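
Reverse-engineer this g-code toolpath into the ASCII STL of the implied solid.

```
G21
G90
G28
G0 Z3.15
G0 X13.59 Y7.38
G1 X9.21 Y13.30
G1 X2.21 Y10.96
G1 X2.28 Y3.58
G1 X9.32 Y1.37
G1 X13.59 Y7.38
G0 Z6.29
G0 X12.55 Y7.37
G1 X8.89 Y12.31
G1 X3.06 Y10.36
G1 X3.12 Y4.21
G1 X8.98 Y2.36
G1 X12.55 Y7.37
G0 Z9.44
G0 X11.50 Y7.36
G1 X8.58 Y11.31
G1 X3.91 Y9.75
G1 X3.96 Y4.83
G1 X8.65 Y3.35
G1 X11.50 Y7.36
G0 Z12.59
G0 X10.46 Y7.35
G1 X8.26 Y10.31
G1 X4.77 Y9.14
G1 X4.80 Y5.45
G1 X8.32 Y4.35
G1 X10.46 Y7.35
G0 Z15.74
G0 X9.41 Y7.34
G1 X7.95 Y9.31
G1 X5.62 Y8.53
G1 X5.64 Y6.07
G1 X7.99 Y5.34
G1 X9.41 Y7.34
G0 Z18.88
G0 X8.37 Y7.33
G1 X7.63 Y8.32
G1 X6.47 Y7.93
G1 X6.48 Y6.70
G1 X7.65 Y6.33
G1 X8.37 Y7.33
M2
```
solid part
  facet normal 0.0000 0.0000 -1.0000
    outer loop
      vertex 1.36 11.57 0.00
      vertex 9.52 14.30 0.00
      vertex 14.64 7.39 0.00
    endloop
  endfacet
  facet normal 0.0000 0.0000 -1.0000
    outer loop
      vertex 1.44 2.96 0.00
      vertex 1.36 11.57 0.00
      vertex 14.64 7.39 0.00
    endloop
  endfacet
  facet normal 0.0000 0.0000 -1.0000
    outer loop
      vertex 9.65 0.38 0.00
      vertex 1.44 2.96 0.00
      vertex 14.64 7.39 0.00
    endloop
  endfacet
  facet normal 0.7759 0.5749 0.2596
    outer loop
      vertex 14.64 7.39 0.00
      vertex 9.52 14.30 0.00
      vertex 7.32 7.32 22.03
    endloop
  endfacet
  facet normal -0.3064 0.9158 0.2596
    outer loop
      vertex 9.52 14.30 0.00
      vertex 1.36 11.57 0.00
      vertex 7.32 7.32 22.03
    endloop
  endfacet
  facet normal -0.9657 -0.0090 0.2595
    outer loop
      vertex 1.36 11.57 0.00
      vertex 1.44 2.96 0.00
      vertex 7.32 7.32 22.03
    endloop
  endfacet
  facet normal -0.2895 -0.9213 0.2596
    outer loop
      vertex 1.44 2.96 0.00
      vertex 9.65 0.38 0.00
      vertex 7.32 7.32 22.03
    endloop
  endfacet
  facet normal 0.7867 -0.5600 0.2596
    outer loop
      vertex 9.65 0.38 0.00
      vertex 14.64 7.39 0.00
      vertex 7.32 7.32 22.03
    endloop
  endfacet
endsolid part

The G0 Z moves step by Δz≈3.15 mm. The G1 loops shrink linearly with z, so the solid tapers from its base footprint up to z≈22. Closing with a flat bottom cap and the tapered top and triangulating gives 8 facets — a regular 5-sided pyramid, base circumscribed radius ≈ 7.32 mm, apex at z ≈ 22 mm.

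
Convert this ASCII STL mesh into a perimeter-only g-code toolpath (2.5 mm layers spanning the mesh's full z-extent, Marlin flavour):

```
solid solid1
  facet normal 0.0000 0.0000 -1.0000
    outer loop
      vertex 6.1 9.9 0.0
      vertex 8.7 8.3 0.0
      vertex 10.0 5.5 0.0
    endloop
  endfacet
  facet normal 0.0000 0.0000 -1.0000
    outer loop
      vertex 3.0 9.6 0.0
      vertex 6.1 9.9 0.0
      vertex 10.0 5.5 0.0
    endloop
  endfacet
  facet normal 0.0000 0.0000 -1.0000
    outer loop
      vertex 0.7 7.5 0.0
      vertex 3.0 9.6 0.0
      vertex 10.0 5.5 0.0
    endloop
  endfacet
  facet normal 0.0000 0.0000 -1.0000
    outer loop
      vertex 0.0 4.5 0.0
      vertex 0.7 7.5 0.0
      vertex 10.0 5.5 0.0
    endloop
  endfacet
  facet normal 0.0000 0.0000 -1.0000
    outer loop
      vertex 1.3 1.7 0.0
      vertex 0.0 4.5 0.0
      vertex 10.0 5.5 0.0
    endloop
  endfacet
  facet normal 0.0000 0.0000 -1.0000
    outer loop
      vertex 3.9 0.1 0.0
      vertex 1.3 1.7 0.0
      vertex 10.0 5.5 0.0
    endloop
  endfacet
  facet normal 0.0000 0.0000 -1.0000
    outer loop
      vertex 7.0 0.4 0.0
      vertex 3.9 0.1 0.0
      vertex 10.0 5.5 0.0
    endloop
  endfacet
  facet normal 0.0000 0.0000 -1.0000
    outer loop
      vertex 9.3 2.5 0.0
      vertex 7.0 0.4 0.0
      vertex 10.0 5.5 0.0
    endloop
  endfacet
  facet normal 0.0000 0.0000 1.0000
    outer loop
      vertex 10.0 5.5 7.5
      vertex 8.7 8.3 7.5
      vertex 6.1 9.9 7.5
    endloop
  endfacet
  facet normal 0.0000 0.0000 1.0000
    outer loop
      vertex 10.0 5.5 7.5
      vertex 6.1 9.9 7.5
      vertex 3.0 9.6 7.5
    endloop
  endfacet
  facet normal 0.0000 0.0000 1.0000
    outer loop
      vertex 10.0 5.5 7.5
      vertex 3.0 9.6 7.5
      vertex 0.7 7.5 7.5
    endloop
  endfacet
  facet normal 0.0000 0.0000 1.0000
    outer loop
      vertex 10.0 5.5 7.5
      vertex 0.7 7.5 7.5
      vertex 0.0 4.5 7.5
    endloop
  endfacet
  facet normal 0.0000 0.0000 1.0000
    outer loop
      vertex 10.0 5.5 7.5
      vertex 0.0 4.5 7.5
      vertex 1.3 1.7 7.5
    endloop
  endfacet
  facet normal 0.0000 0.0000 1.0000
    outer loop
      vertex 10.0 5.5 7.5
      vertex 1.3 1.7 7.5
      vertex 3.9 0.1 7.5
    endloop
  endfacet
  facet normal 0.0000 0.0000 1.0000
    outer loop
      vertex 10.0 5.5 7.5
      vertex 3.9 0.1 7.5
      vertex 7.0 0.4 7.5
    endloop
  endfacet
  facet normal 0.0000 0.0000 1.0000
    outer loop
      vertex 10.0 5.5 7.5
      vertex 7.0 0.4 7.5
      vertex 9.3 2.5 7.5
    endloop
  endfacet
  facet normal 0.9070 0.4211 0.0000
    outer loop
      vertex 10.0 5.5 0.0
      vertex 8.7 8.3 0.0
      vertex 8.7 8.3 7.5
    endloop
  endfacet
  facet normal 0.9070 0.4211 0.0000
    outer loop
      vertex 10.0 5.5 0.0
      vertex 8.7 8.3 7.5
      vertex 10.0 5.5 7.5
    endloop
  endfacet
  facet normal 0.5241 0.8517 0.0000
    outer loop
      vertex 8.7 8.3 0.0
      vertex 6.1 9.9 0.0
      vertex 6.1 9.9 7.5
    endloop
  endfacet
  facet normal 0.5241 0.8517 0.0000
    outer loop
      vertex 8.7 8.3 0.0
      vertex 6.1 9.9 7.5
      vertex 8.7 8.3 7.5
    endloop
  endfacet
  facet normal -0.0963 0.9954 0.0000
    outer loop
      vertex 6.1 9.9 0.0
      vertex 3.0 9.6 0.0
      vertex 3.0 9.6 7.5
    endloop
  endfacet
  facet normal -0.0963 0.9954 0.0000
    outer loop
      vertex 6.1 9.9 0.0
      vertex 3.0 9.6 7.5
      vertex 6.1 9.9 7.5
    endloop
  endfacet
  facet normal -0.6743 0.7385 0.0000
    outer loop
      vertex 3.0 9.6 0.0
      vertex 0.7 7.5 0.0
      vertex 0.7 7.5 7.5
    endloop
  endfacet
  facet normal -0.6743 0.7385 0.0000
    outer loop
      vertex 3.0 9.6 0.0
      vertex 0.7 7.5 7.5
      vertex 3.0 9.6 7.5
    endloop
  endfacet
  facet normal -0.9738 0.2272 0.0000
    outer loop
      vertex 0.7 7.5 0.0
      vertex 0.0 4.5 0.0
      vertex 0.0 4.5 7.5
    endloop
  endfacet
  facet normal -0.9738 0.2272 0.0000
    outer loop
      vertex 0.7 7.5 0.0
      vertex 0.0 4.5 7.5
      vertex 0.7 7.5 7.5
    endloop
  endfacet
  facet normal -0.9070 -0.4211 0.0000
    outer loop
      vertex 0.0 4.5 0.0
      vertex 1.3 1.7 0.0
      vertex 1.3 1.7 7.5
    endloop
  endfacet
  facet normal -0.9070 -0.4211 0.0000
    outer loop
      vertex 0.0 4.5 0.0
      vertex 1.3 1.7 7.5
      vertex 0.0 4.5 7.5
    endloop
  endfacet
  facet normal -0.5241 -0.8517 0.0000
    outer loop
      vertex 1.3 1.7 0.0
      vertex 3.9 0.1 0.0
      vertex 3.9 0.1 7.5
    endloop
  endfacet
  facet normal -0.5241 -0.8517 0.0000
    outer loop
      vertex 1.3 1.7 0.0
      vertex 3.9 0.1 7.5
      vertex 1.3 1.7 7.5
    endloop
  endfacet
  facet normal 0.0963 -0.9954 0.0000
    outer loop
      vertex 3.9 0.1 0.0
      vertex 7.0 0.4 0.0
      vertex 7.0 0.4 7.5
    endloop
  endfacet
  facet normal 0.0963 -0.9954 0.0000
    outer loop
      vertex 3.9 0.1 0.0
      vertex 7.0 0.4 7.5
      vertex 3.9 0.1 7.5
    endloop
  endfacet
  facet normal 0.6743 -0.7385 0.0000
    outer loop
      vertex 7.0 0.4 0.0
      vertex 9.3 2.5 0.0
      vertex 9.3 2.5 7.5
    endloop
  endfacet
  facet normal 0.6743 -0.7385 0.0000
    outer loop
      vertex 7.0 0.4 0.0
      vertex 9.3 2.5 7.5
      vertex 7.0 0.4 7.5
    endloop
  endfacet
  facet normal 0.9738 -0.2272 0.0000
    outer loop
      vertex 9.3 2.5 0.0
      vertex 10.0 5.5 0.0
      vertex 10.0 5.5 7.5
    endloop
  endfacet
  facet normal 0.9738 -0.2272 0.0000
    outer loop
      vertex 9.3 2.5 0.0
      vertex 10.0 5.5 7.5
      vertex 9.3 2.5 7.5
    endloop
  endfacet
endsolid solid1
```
; perimeter-only toolpath
G21 ; units = mm
G90 ; absolute positioning
G28 ; home
; layer 1
G0 Z2.5
G0 X10.0 Y5.5
G1 X8.7 Y8.3
G1 X6.1 Y9.9
G1 X3.0 Y9.6
G1 X0.7 Y7.5
G1 X0.0 Y4.5
G1 X1.3 Y1.7
G1 X3.9 Y0.1
G1 X7.0 Y0.4
G1 X9.3 Y2.5
G1 X10.0 Y5.5
; layer 2
G0 Z5.0
G0 X10.0 Y5.5
G1 X8.7 Y8.3
G1 X6.1 Y9.9
G1 X3.0 Y9.6
G1 X0.7 Y7.5
G1 X0.0 Y4.5
G1 X1.3 Y1.7
G1 X3.9 Y0.1
G1 X7.0 Y0.4
G1 X9.3 Y2.5
G1 X10.0 Y5.5
; layer 3
G0 Z7.5
G0 X10.0 Y5.5
G1 X8.7 Y8.3
G1 X6.1 Y9.9
G1 X3.0 Y9.6
G1 X0.7 Y7.5
G1 X0.0 Y4.5
G1 X1.3 Y1.7
G1 X3.9 Y0.1
G1 X7.0 Y0.4
G1 X9.3 Y2.5
G1 X10.0 Y5.5
M2 ; end

The solid is a regular 10-sided prism (a cylinder approximated with 10 flat sides), circumscribed radius ≈ 5 mm, height ≈ 7.5 mm. Slicing at Δz = 2.5 mm — 3 equal slices spanning the solid's height, so layer i sits at z = i·h/3 — gives 3 non-empty perimeters. Each is a 10-segment closed polygon; G0 lifts to the layer z and rapids to the start vertex, then G1 traces the edges.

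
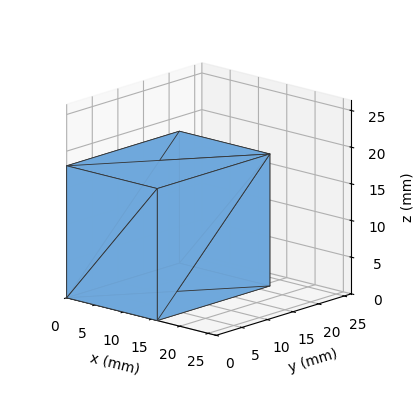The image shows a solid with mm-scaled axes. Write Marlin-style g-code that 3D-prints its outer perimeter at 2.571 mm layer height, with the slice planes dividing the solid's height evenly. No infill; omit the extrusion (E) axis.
Reading the render: the shape is a rectangular box, roughly 16 × 22 mm footprint and 18 mm tall (dimensions read to the nearest mm from the axis ticks). For the g-code, the solid's height is divided into equal slices at the stated Δz and each level perimeter traced with G1 moves after a G0 lift.

; perimeter-only toolpath
G21 ; units = mm
G90 ; absolute positioning
G28 ; home
; layer 1
G0 Z2.571
G0 X0.000 Y0.000
G1 X16.000 Y0.000
G1 X16.000 Y22.000
G1 X0.000 Y22.000
G1 X0.000 Y0.000
; layer 2
G0 Z5.143
G0 X0.000 Y0.000
G1 X16.000 Y0.000
G1 X16.000 Y22.000
G1 X0.000 Y22.000
G1 X0.000 Y0.000
; layer 3
G0 Z7.714
G0 X0.000 Y0.000
G1 X16.000 Y0.000
G1 X16.000 Y22.000
G1 X0.000 Y22.000
G1 X0.000 Y0.000
; layer 4
G0 Z10.286
G0 X0.000 Y0.000
G1 X16.000 Y0.000
G1 X16.000 Y22.000
G1 X0.000 Y22.000
G1 X0.000 Y0.000
; layer 5
G0 Z12.857
G0 X0.000 Y0.000
G1 X16.000 Y0.000
G1 X16.000 Y22.000
G1 X0.000 Y22.000
G1 X0.000 Y0.000
; layer 6
G0 Z15.429
G0 X0.000 Y0.000
G1 X16.000 Y0.000
G1 X16.000 Y22.000
G1 X0.000 Y22.000
G1 X0.000 Y0.000
; layer 7
G0 Z18.000
G0 X0.000 Y0.000
G1 X16.000 Y0.000
G1 X16.000 Y22.000
G1 X0.000 Y22.000
G1 X0.000 Y0.000
M2 ; end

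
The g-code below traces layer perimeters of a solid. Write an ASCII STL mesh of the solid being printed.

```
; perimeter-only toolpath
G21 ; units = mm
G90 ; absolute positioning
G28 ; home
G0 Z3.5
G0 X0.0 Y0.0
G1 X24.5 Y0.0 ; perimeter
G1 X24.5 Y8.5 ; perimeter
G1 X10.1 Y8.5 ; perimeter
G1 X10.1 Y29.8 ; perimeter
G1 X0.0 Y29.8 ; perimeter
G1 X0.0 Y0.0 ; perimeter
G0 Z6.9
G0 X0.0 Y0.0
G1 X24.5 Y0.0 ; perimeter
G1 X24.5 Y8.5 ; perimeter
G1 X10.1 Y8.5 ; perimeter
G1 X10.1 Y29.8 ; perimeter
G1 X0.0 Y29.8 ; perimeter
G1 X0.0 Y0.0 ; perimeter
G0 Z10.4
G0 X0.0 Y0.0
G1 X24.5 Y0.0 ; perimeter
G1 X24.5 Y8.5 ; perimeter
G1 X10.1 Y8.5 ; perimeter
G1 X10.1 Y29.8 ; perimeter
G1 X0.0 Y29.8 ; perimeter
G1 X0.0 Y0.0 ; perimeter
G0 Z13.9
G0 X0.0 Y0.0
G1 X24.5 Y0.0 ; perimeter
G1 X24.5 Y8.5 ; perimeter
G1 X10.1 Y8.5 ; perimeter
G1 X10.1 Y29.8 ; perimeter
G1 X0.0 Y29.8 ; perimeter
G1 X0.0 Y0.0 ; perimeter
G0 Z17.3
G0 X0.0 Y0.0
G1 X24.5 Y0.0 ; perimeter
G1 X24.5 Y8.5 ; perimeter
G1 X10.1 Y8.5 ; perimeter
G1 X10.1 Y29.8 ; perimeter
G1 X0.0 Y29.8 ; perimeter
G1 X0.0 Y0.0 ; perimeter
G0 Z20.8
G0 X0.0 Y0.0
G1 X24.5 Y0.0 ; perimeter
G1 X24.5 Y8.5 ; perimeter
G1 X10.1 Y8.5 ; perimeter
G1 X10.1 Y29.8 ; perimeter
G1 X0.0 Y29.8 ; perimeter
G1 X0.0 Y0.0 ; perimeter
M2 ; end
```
solid part
  facet normal 0.0000 0.0000 -1.0000
    outer loop
      vertex 24.5 8.5 0.0
      vertex 24.5 0.0 0.0
      vertex 0.0 0.0 0.0
    endloop
  endfacet
  facet normal 0.0000 0.0000 -1.0000
    outer loop
      vertex 10.1 8.5 0.0
      vertex 24.5 8.5 0.0
      vertex 0.0 0.0 0.0
    endloop
  endfacet
  facet normal 0.0000 0.0000 -1.0000
    outer loop
      vertex 10.1 29.8 0.0
      vertex 10.1 8.5 0.0
      vertex 0.0 0.0 0.0
    endloop
  endfacet
  facet normal 0.0000 0.0000 -1.0000
    outer loop
      vertex 0.0 29.8 0.0
      vertex 10.1 29.8 0.0
      vertex 0.0 0.0 0.0
    endloop
  endfacet
  facet normal 0.0000 0.0000 1.0000
    outer loop
      vertex 0.0 0.0 20.8
      vertex 24.5 0.0 20.8
      vertex 24.5 8.5 20.8
    endloop
  endfacet
  facet normal 0.0000 0.0000 1.0000
    outer loop
      vertex 0.0 0.0 20.8
      vertex 24.5 8.5 20.8
      vertex 10.1 8.5 20.8
    endloop
  endfacet
  facet normal 0.0000 0.0000 1.0000
    outer loop
      vertex 0.0 0.0 20.8
      vertex 10.1 8.5 20.8
      vertex 10.1 29.8 20.8
    endloop
  endfacet
  facet normal 0.0000 0.0000 1.0000
    outer loop
      vertex 0.0 0.0 20.8
      vertex 10.1 29.8 20.8
      vertex 0.0 29.8 20.8
    endloop
  endfacet
  facet normal 0.0000 -1.0000 0.0000
    outer loop
      vertex 0.0 0.0 0.0
      vertex 24.5 0.0 0.0
      vertex 24.5 0.0 20.8
    endloop
  endfacet
  facet normal 0.0000 -1.0000 0.0000
    outer loop
      vertex 0.0 0.0 0.0
      vertex 24.5 0.0 20.8
      vertex 0.0 0.0 20.8
    endloop
  endfacet
  facet normal 1.0000 0.0000 0.0000
    outer loop
      vertex 24.5 0.0 0.0
      vertex 24.5 8.5 0.0
      vertex 24.5 8.5 20.8
    endloop
  endfacet
  facet normal 1.0000 0.0000 0.0000
    outer loop
      vertex 24.5 0.0 0.0
      vertex 24.5 8.5 20.8
      vertex 24.5 0.0 20.8
    endloop
  endfacet
  facet normal 0.0000 1.0000 0.0000
    outer loop
      vertex 24.5 8.5 0.0
      vertex 10.1 8.5 0.0
      vertex 10.1 8.5 20.8
    endloop
  endfacet
  facet normal 0.0000 1.0000 0.0000
    outer loop
      vertex 24.5 8.5 0.0
      vertex 10.1 8.5 20.8
      vertex 24.5 8.5 20.8
    endloop
  endfacet
  facet normal 1.0000 0.0000 0.0000
    outer loop
      vertex 10.1 8.5 0.0
      vertex 10.1 29.8 0.0
      vertex 10.1 29.8 20.8
    endloop
  endfacet
  facet normal 1.0000 0.0000 0.0000
    outer loop
      vertex 10.1 8.5 0.0
      vertex 10.1 29.8 20.8
      vertex 10.1 8.5 20.8
    endloop
  endfacet
  facet normal 0.0000 1.0000 0.0000
    outer loop
      vertex 10.1 29.8 0.0
      vertex 0.0 29.8 0.0
      vertex 0.0 29.8 20.8
    endloop
  endfacet
  facet normal 0.0000 1.0000 0.0000
    outer loop
      vertex 10.1 29.8 0.0
      vertex 0.0 29.8 20.8
      vertex 10.1 29.8 20.8
    endloop
  endfacet
  facet normal -1.0000 0.0000 0.0000
    outer loop
      vertex 0.0 29.8 0.0
      vertex 0.0 0.0 0.0
      vertex 0.0 0.0 20.8
    endloop
  endfacet
  facet normal -1.0000 0.0000 0.0000
    outer loop
      vertex 0.0 29.8 0.0
      vertex 0.0 0.0 20.8
      vertex 0.0 29.8 20.8
    endloop
  endfacet
endsolid part

The G0 Z moves step by Δz≈3.5 mm. Every layer's G1 loop is the same polygon, so the solid is a straight extrusion of it from z=0 to z≈20.8. Closing with flat bottom and top caps and triangulating gives 20 facets — an L-shaped prism: outer 24.5 × 29.8 mm, arm thicknesses ≈ 8.5 mm (horizontal) and 10.1 mm (vertical), extruded 20.8 mm in z.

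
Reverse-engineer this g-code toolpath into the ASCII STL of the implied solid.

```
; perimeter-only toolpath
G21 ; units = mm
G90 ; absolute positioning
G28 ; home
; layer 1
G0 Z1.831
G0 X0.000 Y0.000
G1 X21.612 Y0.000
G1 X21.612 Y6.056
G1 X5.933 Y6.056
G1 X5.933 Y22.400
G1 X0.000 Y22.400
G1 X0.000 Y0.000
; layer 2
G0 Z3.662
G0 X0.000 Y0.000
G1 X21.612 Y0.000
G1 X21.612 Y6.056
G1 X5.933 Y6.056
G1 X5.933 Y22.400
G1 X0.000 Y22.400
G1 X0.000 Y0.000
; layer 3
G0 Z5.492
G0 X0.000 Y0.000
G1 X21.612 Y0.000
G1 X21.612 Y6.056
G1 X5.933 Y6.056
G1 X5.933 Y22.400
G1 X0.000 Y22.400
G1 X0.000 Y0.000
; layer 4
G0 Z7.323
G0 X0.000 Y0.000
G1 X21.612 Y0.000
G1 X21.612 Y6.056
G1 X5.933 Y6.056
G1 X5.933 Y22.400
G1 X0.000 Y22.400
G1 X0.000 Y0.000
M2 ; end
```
solid part
  facet normal 0.0000 0.0000 -1.0000
    outer loop
      vertex 21.612 6.056 0.000
      vertex 21.612 0.000 0.000
      vertex 0.000 0.000 0.000
    endloop
  endfacet
  facet normal 0.0000 0.0000 -1.0000
    outer loop
      vertex 5.933 6.056 0.000
      vertex 21.612 6.056 0.000
      vertex 0.000 0.000 0.000
    endloop
  endfacet
  facet normal 0.0000 0.0000 -1.0000
    outer loop
      vertex 5.933 22.400 0.000
      vertex 5.933 6.056 0.000
      vertex 0.000 0.000 0.000
    endloop
  endfacet
  facet normal 0.0000 0.0000 -1.0000
    outer loop
      vertex 0.000 22.400 0.000
      vertex 5.933 22.400 0.000
      vertex 0.000 0.000 0.000
    endloop
  endfacet
  facet normal 0.0000 0.0000 1.0000
    outer loop
      vertex 0.000 0.000 7.323
      vertex 21.612 0.000 7.323
      vertex 21.612 6.056 7.323
    endloop
  endfacet
  facet normal 0.0000 0.0000 1.0000
    outer loop
      vertex 0.000 0.000 7.323
      vertex 21.612 6.056 7.323
      vertex 5.933 6.056 7.323
    endloop
  endfacet
  facet normal 0.0000 0.0000 1.0000
    outer loop
      vertex 0.000 0.000 7.323
      vertex 5.933 6.056 7.323
      vertex 5.933 22.400 7.323
    endloop
  endfacet
  facet normal 0.0000 0.0000 1.0000
    outer loop
      vertex 0.000 0.000 7.323
      vertex 5.933 22.400 7.323
      vertex 0.000 22.400 7.323
    endloop
  endfacet
  facet normal 0.0000 -1.0000 0.0000
    outer loop
      vertex 0.000 0.000 0.000
      vertex 21.612 0.000 0.000
      vertex 21.612 0.000 7.323
    endloop
  endfacet
  facet normal 0.0000 -1.0000 0.0000
    outer loop
      vertex 0.000 0.000 0.000
      vertex 21.612 0.000 7.323
      vertex 0.000 0.000 7.323
    endloop
  endfacet
  facet normal 1.0000 0.0000 0.0000
    outer loop
      vertex 21.612 0.000 0.000
      vertex 21.612 6.056 0.000
      vertex 21.612 6.056 7.323
    endloop
  endfacet
  facet normal 1.0000 0.0000 0.0000
    outer loop
      vertex 21.612 0.000 0.000
      vertex 21.612 6.056 7.323
      vertex 21.612 0.000 7.323
    endloop
  endfacet
  facet normal 0.0000 1.0000 0.0000
    outer loop
      vertex 21.612 6.056 0.000
      vertex 5.933 6.056 0.000
      vertex 5.933 6.056 7.323
    endloop
  endfacet
  facet normal 0.0000 1.0000 0.0000
    outer loop
      vertex 21.612 6.056 0.000
      vertex 5.933 6.056 7.323
      vertex 21.612 6.056 7.323
    endloop
  endfacet
  facet normal 1.0000 0.0000 0.0000
    outer loop
      vertex 5.933 6.056 0.000
      vertex 5.933 22.400 0.000
      vertex 5.933 22.400 7.323
    endloop
  endfacet
  facet normal 1.0000 0.0000 0.0000
    outer loop
      vertex 5.933 6.056 0.000
      vertex 5.933 22.400 7.323
      vertex 5.933 6.056 7.323
    endloop
  endfacet
  facet normal 0.0000 1.0000 0.0000
    outer loop
      vertex 5.933 22.400 0.000
      vertex 0.000 22.400 0.000
      vertex 0.000 22.400 7.323
    endloop
  endfacet
  facet normal 0.0000 1.0000 0.0000
    outer loop
      vertex 5.933 22.400 0.000
      vertex 0.000 22.400 7.323
      vertex 5.933 22.400 7.323
    endloop
  endfacet
  facet normal -1.0000 0.0000 0.0000
    outer loop
      vertex 0.000 22.400 0.000
      vertex 0.000 0.000 0.000
      vertex 0.000 0.000 7.323
    endloop
  endfacet
  facet normal -1.0000 0.0000 0.0000
    outer loop
      vertex 0.000 22.400 0.000
      vertex 0.000 0.000 7.323
      vertex 0.000 22.400 7.323
    endloop
  endfacet
endsolid part

The G0 Z moves step by Δz≈1.831 mm. Every layer's G1 loop is the same polygon, so the solid is a straight extrusion of it from z=0 to z≈7.32. Closing with flat bottom and top caps and triangulating gives 20 facets — an L-shaped prism: outer 21.6 × 22.4 mm, arm thicknesses ≈ 6.06 mm (horizontal) and 5.93 mm (vertical), extruded 7.32 mm in z.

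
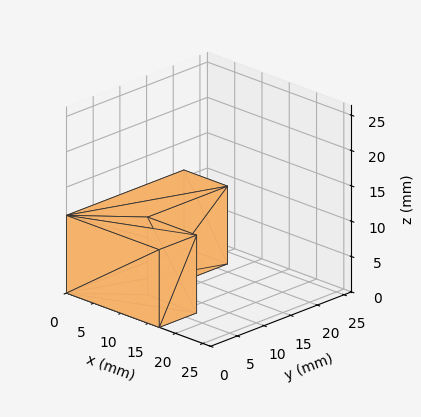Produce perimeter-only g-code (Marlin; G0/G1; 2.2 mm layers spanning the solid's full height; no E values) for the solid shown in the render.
Reading the render: the shape is an L-shaped prism: outer 17 × 22 mm, arm thicknesses ≈ 7 mm (horizontal) and 8 mm (vertical), extruded 11 mm in z (dimensions read to the nearest mm from the axis ticks). For the g-code, the solid's height is divided into equal slices at the stated Δz and each level perimeter traced with G1 moves after a G0 lift.

; perimeter-only toolpath
G21 ; units = mm
G90 ; absolute positioning
G28 ; home
; layer 1
G0 Z2.2
G0 X0.0 Y0.0
G1 X17.0 Y0.0
G1 X17.0 Y7.0
G1 X8.0 Y7.0
G1 X8.0 Y22.0
G1 X0.0 Y22.0
G1 X0.0 Y0.0
; layer 2
G0 Z4.4
G0 X0.0 Y0.0
G1 X17.0 Y0.0
G1 X17.0 Y7.0
G1 X8.0 Y7.0
G1 X8.0 Y22.0
G1 X0.0 Y22.0
G1 X0.0 Y0.0
; layer 3
G0 Z6.6
G0 X0.0 Y0.0
G1 X17.0 Y0.0
G1 X17.0 Y7.0
G1 X8.0 Y7.0
G1 X8.0 Y22.0
G1 X0.0 Y22.0
G1 X0.0 Y0.0
; layer 4
G0 Z8.8
G0 X0.0 Y0.0
G1 X17.0 Y0.0
G1 X17.0 Y7.0
G1 X8.0 Y7.0
G1 X8.0 Y22.0
G1 X0.0 Y22.0
G1 X0.0 Y0.0
; layer 5
G0 Z11.0
G0 X0.0 Y0.0
G1 X17.0 Y0.0
G1 X17.0 Y7.0
G1 X8.0 Y7.0
G1 X8.0 Y22.0
G1 X0.0 Y22.0
G1 X0.0 Y0.0
M2 ; end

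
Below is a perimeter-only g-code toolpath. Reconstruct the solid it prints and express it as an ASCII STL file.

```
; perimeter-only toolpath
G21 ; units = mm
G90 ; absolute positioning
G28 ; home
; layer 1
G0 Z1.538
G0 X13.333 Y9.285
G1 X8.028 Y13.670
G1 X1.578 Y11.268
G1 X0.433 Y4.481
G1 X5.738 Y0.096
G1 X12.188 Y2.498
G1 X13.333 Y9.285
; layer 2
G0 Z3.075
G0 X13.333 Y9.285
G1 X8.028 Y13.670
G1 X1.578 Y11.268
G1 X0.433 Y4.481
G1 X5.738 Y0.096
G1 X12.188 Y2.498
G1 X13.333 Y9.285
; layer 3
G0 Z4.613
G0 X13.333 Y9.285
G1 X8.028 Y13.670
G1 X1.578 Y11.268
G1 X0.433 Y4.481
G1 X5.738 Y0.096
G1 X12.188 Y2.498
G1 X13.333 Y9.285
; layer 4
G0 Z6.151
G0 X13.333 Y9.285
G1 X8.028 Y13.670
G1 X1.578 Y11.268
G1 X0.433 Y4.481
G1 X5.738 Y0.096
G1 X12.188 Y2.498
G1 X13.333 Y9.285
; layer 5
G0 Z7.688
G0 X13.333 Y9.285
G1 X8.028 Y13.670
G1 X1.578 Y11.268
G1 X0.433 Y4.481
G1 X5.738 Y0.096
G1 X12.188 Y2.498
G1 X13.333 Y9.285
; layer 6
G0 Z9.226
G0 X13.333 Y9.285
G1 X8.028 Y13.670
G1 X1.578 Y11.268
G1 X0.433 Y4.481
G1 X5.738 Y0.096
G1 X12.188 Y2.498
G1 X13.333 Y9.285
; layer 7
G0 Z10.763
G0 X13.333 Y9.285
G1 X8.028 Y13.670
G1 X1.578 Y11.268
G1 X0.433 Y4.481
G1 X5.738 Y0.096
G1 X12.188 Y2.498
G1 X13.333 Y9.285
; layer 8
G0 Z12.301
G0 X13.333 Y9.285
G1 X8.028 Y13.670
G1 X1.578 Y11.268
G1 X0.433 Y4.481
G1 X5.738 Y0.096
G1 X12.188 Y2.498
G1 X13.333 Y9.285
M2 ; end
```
solid part
  facet normal 0.0000 0.0000 -1.0000
    outer loop
      vertex 1.578 11.268 0.000
      vertex 8.028 13.670 0.000
      vertex 13.333 9.285 0.000
    endloop
  endfacet
  facet normal 0.0000 0.0000 -1.0000
    outer loop
      vertex 0.433 4.481 0.000
      vertex 1.578 11.268 0.000
      vertex 13.333 9.285 0.000
    endloop
  endfacet
  facet normal 0.0000 0.0000 -1.0000
    outer loop
      vertex 5.738 0.096 0.000
      vertex 0.433 4.481 0.000
      vertex 13.333 9.285 0.000
    endloop
  endfacet
  facet normal 0.0000 0.0000 -1.0000
    outer loop
      vertex 12.188 2.498 0.000
      vertex 5.738 0.096 0.000
      vertex 13.333 9.285 0.000
    endloop
  endfacet
  facet normal 0.0000 0.0000 1.0000
    outer loop
      vertex 13.333 9.285 12.301
      vertex 8.028 13.670 12.301
      vertex 1.578 11.268 12.301
    endloop
  endfacet
  facet normal 0.0000 0.0000 1.0000
    outer loop
      vertex 13.333 9.285 12.301
      vertex 1.578 11.268 12.301
      vertex 0.433 4.481 12.301
    endloop
  endfacet
  facet normal 0.0000 0.0000 1.0000
    outer loop
      vertex 13.333 9.285 12.301
      vertex 0.433 4.481 12.301
      vertex 5.738 0.096 12.301
    endloop
  endfacet
  facet normal 0.0000 0.0000 1.0000
    outer loop
      vertex 13.333 9.285 12.301
      vertex 5.738 0.096 12.301
      vertex 12.188 2.498 12.301
    endloop
  endfacet
  facet normal 0.6371 0.7708 0.0000
    outer loop
      vertex 13.333 9.285 0.000
      vertex 8.028 13.670 0.000
      vertex 8.028 13.670 12.301
    endloop
  endfacet
  facet normal 0.6371 0.7708 0.0000
    outer loop
      vertex 13.333 9.285 0.000
      vertex 8.028 13.670 12.301
      vertex 13.333 9.285 12.301
    endloop
  endfacet
  facet normal -0.3490 0.9371 0.0000
    outer loop
      vertex 8.028 13.670 0.000
      vertex 1.578 11.268 0.000
      vertex 1.578 11.268 12.301
    endloop
  endfacet
  facet normal -0.3490 0.9371 0.0000
    outer loop
      vertex 8.028 13.670 0.000
      vertex 1.578 11.268 12.301
      vertex 8.028 13.670 12.301
    endloop
  endfacet
  facet normal -0.9861 0.1664 0.0000
    outer loop
      vertex 1.578 11.268 0.000
      vertex 0.433 4.481 0.000
      vertex 0.433 4.481 12.301
    endloop
  endfacet
  facet normal -0.9861 0.1664 0.0000
    outer loop
      vertex 1.578 11.268 0.000
      vertex 0.433 4.481 12.301
      vertex 1.578 11.268 12.301
    endloop
  endfacet
  facet normal -0.6371 -0.7708 0.0000
    outer loop
      vertex 0.433 4.481 0.000
      vertex 5.738 0.096 0.000
      vertex 5.738 0.096 12.301
    endloop
  endfacet
  facet normal -0.6371 -0.7708 0.0000
    outer loop
      vertex 0.433 4.481 0.000
      vertex 5.738 0.096 12.301
      vertex 0.433 4.481 12.301
    endloop
  endfacet
  facet normal 0.3490 -0.9371 0.0000
    outer loop
      vertex 5.738 0.096 0.000
      vertex 12.188 2.498 0.000
      vertex 12.188 2.498 12.301
    endloop
  endfacet
  facet normal 0.3490 -0.9371 0.0000
    outer loop
      vertex 5.738 0.096 0.000
      vertex 12.188 2.498 12.301
      vertex 5.738 0.096 12.301
    endloop
  endfacet
  facet normal 0.9861 -0.1664 0.0000
    outer loop
      vertex 12.188 2.498 0.000
      vertex 13.333 9.285 0.000
      vertex 13.333 9.285 12.301
    endloop
  endfacet
  facet normal 0.9861 -0.1664 0.0000
    outer loop
      vertex 12.188 2.498 0.000
      vertex 13.333 9.285 12.301
      vertex 12.188 2.498 12.301
    endloop
  endfacet
endsolid part

The G0 Z moves step by Δz≈1.538 mm. Every layer's G1 loop is the same polygon, so the solid is a straight extrusion of it from z=0 to z≈12.3. Closing with flat bottom and top caps and triangulating gives 20 facets — a regular 6-sided prism (a cylinder approximated with 6 flat sides), circumscribed radius ≈ 6.88 mm, height ≈ 12.3 mm.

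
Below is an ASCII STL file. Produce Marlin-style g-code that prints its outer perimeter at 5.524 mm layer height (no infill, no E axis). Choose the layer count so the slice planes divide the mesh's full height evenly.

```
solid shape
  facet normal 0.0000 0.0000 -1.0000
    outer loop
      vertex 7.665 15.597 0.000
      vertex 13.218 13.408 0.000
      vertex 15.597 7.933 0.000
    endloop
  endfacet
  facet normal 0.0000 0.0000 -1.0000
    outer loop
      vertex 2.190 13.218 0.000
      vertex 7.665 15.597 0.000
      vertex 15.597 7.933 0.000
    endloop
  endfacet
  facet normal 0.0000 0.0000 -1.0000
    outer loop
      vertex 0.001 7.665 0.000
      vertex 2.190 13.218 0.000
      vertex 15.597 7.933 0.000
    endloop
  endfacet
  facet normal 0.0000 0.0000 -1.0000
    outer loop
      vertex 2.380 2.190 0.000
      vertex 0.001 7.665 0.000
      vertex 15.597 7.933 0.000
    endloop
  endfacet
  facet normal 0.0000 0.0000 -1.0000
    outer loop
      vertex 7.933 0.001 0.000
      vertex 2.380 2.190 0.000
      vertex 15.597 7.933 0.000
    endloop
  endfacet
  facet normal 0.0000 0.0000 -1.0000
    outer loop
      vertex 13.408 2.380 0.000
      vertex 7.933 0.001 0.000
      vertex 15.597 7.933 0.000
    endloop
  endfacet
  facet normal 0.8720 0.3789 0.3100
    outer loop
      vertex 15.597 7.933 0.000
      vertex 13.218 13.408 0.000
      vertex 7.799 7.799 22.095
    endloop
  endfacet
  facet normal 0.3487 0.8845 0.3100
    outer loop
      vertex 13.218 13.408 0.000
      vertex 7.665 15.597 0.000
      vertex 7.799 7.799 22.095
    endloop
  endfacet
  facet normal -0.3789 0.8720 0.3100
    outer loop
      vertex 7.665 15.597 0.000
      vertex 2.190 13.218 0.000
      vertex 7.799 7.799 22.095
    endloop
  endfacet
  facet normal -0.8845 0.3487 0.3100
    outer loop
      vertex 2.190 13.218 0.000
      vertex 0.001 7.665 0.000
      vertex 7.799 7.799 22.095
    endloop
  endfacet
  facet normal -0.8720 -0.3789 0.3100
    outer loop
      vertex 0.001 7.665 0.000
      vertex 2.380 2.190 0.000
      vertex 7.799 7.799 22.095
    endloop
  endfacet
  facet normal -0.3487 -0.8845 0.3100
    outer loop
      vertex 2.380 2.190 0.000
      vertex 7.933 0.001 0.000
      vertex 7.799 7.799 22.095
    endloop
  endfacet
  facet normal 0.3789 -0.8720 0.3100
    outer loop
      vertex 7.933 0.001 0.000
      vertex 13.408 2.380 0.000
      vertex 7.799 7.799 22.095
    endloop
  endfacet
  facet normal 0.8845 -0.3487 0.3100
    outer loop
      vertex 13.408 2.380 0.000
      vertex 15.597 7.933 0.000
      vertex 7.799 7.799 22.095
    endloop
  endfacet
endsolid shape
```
; perimeter-only toolpath
G21 ; units = mm
G90 ; absolute positioning
G28 ; home
; layer 1
G0 Z5.524
G0 X13.647 Y7.899
G1 X11.863 Y12.006
G1 X7.699 Y13.647
G1 X3.592 Y11.863
G1 X1.951 Y7.699
G1 X3.735 Y3.592
G1 X7.899 Y1.951
G1 X12.006 Y3.735
G1 X13.647 Y7.899
; layer 2
G0 Z11.047
G0 X11.698 Y7.866
G1 X10.508 Y10.604
G1 X7.732 Y11.698
G1 X4.995 Y10.508
G1 X3.900 Y7.732
G1 X5.090 Y4.995
G1 X7.866 Y3.900
G1 X10.604 Y5.090
G1 X11.698 Y7.866
; layer 3
G0 Z16.571
G0 X9.748 Y7.833
G1 X9.154 Y9.201
G1 X7.766 Y9.748
G1 X6.397 Y9.154
G1 X5.850 Y7.766
G1 X6.444 Y6.397
G1 X7.833 Y5.850
G1 X9.201 Y6.444
G1 X9.748 Y7.833
M2 ; end

The solid is a regular 8-sided pyramid, base circumscribed radius ≈ 7.8 mm, apex at z ≈ 22.1 mm. Slicing at Δz = 5.524 mm — 4 equal slices spanning the solid's height, so layer i sits at z = i·h/4 — gives 3 non-empty perimeters. Each is a 8-segment closed polygon; G0 lifts to the layer z and rapids to the start vertex, then G1 traces the edges. The cross-section shrinks linearly with z (the slice at the apex is degenerate and omitted).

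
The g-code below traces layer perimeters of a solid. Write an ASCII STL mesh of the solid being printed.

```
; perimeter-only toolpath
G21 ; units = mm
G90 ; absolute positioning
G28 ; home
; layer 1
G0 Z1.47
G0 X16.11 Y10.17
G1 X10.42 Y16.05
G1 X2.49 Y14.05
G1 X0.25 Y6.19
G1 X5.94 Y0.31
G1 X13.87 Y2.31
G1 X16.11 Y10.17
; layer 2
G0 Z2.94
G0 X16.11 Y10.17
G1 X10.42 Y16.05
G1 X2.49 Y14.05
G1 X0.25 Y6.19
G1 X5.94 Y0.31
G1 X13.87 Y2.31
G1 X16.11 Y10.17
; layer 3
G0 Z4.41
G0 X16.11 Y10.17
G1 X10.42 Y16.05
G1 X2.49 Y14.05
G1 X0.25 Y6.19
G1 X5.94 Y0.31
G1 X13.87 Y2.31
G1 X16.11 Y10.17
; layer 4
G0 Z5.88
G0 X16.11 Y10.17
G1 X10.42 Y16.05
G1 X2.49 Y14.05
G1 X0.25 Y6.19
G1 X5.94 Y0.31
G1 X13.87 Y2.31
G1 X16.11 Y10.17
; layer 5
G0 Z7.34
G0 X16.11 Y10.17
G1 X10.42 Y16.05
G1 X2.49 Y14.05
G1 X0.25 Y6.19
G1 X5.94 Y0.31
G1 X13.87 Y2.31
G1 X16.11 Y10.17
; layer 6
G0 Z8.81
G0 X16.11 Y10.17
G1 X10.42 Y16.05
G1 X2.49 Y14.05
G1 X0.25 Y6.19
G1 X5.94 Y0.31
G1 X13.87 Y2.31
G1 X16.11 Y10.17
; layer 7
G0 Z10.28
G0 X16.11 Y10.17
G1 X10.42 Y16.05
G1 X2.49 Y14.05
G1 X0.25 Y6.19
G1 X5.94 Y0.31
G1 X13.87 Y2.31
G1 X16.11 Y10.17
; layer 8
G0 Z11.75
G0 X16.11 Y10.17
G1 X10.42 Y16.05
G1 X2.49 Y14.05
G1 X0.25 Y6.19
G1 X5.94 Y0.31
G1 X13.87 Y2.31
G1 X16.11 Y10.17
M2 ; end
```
solid part
  facet normal 0.0000 0.0000 -1.0000
    outer loop
      vertex 2.49 14.05 0.00
      vertex 10.42 16.05 0.00
      vertex 16.11 10.17 0.00
    endloop
  endfacet
  facet normal 0.0000 0.0000 -1.0000
    outer loop
      vertex 0.25 6.19 0.00
      vertex 2.49 14.05 0.00
      vertex 16.11 10.17 0.00
    endloop
  endfacet
  facet normal 0.0000 0.0000 -1.0000
    outer loop
      vertex 5.94 0.31 0.00
      vertex 0.25 6.19 0.00
      vertex 16.11 10.17 0.00
    endloop
  endfacet
  facet normal 0.0000 0.0000 -1.0000
    outer loop
      vertex 13.87 2.31 0.00
      vertex 5.94 0.31 0.00
      vertex 16.11 10.17 0.00
    endloop
  endfacet
  facet normal 0.0000 0.0000 1.0000
    outer loop
      vertex 16.11 10.17 11.75
      vertex 10.42 16.05 11.75
      vertex 2.49 14.05 11.75
    endloop
  endfacet
  facet normal 0.0000 0.0000 1.0000
    outer loop
      vertex 16.11 10.17 11.75
      vertex 2.49 14.05 11.75
      vertex 0.25 6.19 11.75
    endloop
  endfacet
  facet normal 0.0000 0.0000 1.0000
    outer loop
      vertex 16.11 10.17 11.75
      vertex 0.25 6.19 11.75
      vertex 5.94 0.31 11.75
    endloop
  endfacet
  facet normal 0.0000 0.0000 1.0000
    outer loop
      vertex 16.11 10.17 11.75
      vertex 5.94 0.31 11.75
      vertex 13.87 2.31 11.75
    endloop
  endfacet
  facet normal 0.7186 0.6954 0.0000
    outer loop
      vertex 16.11 10.17 0.00
      vertex 10.42 16.05 0.00
      vertex 10.42 16.05 11.75
    endloop
  endfacet
  facet normal 0.7186 0.6954 0.0000
    outer loop
      vertex 16.11 10.17 0.00
      vertex 10.42 16.05 11.75
      vertex 16.11 10.17 11.75
    endloop
  endfacet
  facet normal -0.2445 0.9696 0.0000
    outer loop
      vertex 10.42 16.05 0.00
      vertex 2.49 14.05 0.00
      vertex 2.49 14.05 11.75
    endloop
  endfacet
  facet normal -0.2445 0.9696 0.0000
    outer loop
      vertex 10.42 16.05 0.00
      vertex 2.49 14.05 11.75
      vertex 10.42 16.05 11.75
    endloop
  endfacet
  facet normal -0.9617 0.2741 0.0000
    outer loop
      vertex 2.49 14.05 0.00
      vertex 0.25 6.19 0.00
      vertex 0.25 6.19 11.75
    endloop
  endfacet
  facet normal -0.9617 0.2741 0.0000
    outer loop
      vertex 2.49 14.05 0.00
      vertex 0.25 6.19 11.75
      vertex 2.49 14.05 11.75
    endloop
  endfacet
  facet normal -0.7186 -0.6954 0.0000
    outer loop
      vertex 0.25 6.19 0.00
      vertex 5.94 0.31 0.00
      vertex 5.94 0.31 11.75
    endloop
  endfacet
  facet normal -0.7186 -0.6954 0.0000
    outer loop
      vertex 0.25 6.19 0.00
      vertex 5.94 0.31 11.75
      vertex 0.25 6.19 11.75
    endloop
  endfacet
  facet normal 0.2445 -0.9696 0.0000
    outer loop
      vertex 5.94 0.31 0.00
      vertex 13.87 2.31 0.00
      vertex 13.87 2.31 11.75
    endloop
  endfacet
  facet normal 0.2445 -0.9696 0.0000
    outer loop
      vertex 5.94 0.31 0.00
      vertex 13.87 2.31 11.75
      vertex 5.94 0.31 11.75
    endloop
  endfacet
  facet normal 0.9617 -0.2741 0.0000
    outer loop
      vertex 13.87 2.31 0.00
      vertex 16.11 10.17 0.00
      vertex 16.11 10.17 11.75
    endloop
  endfacet
  facet normal 0.9617 -0.2741 0.0000
    outer loop
      vertex 13.87 2.31 0.00
      vertex 16.11 10.17 11.75
      vertex 13.87 2.31 11.75
    endloop
  endfacet
endsolid part

The G0 Z moves step by Δz≈1.47 mm. Every layer's G1 loop is the same polygon, so the solid is a straight extrusion of it from z=0 to z≈11.8. Closing with flat bottom and top caps and triangulating gives 20 facets — a regular 6-sided prism (a cylinder approximated with 6 flat sides), circumscribed radius ≈ 8.18 mm, height ≈ 11.8 mm.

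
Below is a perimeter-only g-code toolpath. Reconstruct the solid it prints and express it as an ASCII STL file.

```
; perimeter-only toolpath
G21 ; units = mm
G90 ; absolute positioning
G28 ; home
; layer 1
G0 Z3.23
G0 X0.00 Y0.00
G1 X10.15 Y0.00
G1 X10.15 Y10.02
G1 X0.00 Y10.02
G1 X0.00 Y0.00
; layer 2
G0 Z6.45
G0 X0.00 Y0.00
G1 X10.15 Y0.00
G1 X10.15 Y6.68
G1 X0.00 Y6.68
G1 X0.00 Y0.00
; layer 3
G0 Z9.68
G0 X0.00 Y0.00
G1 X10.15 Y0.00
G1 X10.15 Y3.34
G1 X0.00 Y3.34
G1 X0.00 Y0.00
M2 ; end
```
solid part
  facet normal 0.0000 0.0000 -1.0000
    outer loop
      vertex 10.15 13.36 0.00
      vertex 10.15 0.00 0.00
      vertex 0.00 0.00 0.00
    endloop
  endfacet
  facet normal 0.0000 0.0000 -1.0000
    outer loop
      vertex 0.00 13.36 0.00
      vertex 10.15 13.36 0.00
      vertex 0.00 0.00 0.00
    endloop
  endfacet
  facet normal 0.0000 -1.0000 0.0000
    outer loop
      vertex 0.00 0.00 0.00
      vertex 10.15 0.00 0.00
      vertex 10.15 0.00 12.90
    endloop
  endfacet
  facet normal 0.0000 -1.0000 0.0000
    outer loop
      vertex 0.00 0.00 0.00
      vertex 10.15 0.00 12.90
      vertex 0.00 0.00 12.90
    endloop
  endfacet
  facet normal 0.0000 0.6946 0.7194
    outer loop
      vertex 0.00 0.00 12.90
      vertex 10.15 0.00 12.90
      vertex 10.15 13.36 0.00
    endloop
  endfacet
  facet normal 0.0000 0.6946 0.7194
    outer loop
      vertex 0.00 0.00 12.90
      vertex 10.15 13.36 0.00
      vertex 0.00 13.36 0.00
    endloop
  endfacet
  facet normal -1.0000 0.0000 0.0000
    outer loop
      vertex 0.00 0.00 12.90
      vertex 0.00 13.36 0.00
      vertex 0.00 0.00 0.00
    endloop
  endfacet
  facet normal 1.0000 0.0000 0.0000
    outer loop
      vertex 10.15 0.00 0.00
      vertex 10.15 13.36 0.00
      vertex 10.15 0.00 12.90
    endloop
  endfacet
endsolid part

The G0 Z moves step by Δz≈3.23 mm. The G1 loops shrink linearly with z, so the solid tapers from its base footprint up to z≈12.9. Closing with a flat bottom cap and the tapered top and triangulating gives 8 facets — a wedge (ramp): 10.2 × 13.4 mm base, rising to 12.9 mm along the y=0 edge and sloping linearly to z=0 at y=13.4.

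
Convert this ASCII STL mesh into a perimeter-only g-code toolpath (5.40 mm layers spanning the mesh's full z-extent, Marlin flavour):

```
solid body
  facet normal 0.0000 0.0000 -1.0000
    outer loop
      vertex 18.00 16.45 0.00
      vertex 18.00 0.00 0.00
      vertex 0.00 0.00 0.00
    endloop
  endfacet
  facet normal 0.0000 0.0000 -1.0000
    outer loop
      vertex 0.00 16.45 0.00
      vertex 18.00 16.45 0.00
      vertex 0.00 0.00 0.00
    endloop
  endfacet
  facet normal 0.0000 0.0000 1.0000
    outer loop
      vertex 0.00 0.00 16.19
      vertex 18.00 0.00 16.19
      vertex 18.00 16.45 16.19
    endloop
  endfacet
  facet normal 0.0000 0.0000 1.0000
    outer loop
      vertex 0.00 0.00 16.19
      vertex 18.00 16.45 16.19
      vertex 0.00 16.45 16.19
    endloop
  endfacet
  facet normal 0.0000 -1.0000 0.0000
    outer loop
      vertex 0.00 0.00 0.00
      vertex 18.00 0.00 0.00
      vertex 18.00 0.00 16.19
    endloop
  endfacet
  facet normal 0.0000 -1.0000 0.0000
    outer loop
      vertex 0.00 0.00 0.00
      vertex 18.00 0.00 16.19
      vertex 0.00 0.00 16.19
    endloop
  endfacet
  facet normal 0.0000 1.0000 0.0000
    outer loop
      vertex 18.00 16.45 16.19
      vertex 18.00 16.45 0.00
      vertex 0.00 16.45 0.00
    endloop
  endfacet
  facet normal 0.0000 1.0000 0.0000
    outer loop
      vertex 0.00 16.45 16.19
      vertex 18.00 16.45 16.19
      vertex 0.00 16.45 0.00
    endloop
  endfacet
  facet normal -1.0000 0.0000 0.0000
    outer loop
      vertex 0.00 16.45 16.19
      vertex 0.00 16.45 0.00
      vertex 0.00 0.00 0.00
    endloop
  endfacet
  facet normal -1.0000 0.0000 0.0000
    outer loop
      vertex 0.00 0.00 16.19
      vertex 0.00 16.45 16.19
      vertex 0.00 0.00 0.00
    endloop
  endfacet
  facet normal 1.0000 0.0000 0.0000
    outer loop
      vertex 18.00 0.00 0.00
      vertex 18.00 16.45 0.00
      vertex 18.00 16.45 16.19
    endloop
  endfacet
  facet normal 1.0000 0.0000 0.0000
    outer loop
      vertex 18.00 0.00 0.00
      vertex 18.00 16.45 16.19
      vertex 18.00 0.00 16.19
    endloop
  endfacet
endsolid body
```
; perimeter-only toolpath
G21 ; units = mm
G90 ; absolute positioning
G28 ; home
; layer 1
G0 Z5.40
G0 X0.00 Y0.00
G1 X18.00 Y0.00
G1 X18.00 Y16.45
G1 X0.00 Y16.45
G1 X0.00 Y0.00
; layer 2
G0 Z10.79
G0 X0.00 Y0.00
G1 X18.00 Y0.00
G1 X18.00 Y16.45
G1 X0.00 Y16.45
G1 X0.00 Y0.00
; layer 3
G0 Z16.19
G0 X0.00 Y0.00
G1 X18.00 Y0.00
G1 X18.00 Y16.45
G1 X0.00 Y16.45
G1 X0.00 Y0.00
M2 ; end

The solid is a rectangular box, roughly 18 × 16.4 mm footprint and 16.2 mm tall. Slicing at Δz = 5.40 mm — 3 equal slices spanning the solid's height, so layer i sits at z = i·h/3 — gives 3 non-empty perimeters. Each is a 4-segment closed polygon; G0 lifts to the layer z and rapids to the start vertex, then G1 traces the edges.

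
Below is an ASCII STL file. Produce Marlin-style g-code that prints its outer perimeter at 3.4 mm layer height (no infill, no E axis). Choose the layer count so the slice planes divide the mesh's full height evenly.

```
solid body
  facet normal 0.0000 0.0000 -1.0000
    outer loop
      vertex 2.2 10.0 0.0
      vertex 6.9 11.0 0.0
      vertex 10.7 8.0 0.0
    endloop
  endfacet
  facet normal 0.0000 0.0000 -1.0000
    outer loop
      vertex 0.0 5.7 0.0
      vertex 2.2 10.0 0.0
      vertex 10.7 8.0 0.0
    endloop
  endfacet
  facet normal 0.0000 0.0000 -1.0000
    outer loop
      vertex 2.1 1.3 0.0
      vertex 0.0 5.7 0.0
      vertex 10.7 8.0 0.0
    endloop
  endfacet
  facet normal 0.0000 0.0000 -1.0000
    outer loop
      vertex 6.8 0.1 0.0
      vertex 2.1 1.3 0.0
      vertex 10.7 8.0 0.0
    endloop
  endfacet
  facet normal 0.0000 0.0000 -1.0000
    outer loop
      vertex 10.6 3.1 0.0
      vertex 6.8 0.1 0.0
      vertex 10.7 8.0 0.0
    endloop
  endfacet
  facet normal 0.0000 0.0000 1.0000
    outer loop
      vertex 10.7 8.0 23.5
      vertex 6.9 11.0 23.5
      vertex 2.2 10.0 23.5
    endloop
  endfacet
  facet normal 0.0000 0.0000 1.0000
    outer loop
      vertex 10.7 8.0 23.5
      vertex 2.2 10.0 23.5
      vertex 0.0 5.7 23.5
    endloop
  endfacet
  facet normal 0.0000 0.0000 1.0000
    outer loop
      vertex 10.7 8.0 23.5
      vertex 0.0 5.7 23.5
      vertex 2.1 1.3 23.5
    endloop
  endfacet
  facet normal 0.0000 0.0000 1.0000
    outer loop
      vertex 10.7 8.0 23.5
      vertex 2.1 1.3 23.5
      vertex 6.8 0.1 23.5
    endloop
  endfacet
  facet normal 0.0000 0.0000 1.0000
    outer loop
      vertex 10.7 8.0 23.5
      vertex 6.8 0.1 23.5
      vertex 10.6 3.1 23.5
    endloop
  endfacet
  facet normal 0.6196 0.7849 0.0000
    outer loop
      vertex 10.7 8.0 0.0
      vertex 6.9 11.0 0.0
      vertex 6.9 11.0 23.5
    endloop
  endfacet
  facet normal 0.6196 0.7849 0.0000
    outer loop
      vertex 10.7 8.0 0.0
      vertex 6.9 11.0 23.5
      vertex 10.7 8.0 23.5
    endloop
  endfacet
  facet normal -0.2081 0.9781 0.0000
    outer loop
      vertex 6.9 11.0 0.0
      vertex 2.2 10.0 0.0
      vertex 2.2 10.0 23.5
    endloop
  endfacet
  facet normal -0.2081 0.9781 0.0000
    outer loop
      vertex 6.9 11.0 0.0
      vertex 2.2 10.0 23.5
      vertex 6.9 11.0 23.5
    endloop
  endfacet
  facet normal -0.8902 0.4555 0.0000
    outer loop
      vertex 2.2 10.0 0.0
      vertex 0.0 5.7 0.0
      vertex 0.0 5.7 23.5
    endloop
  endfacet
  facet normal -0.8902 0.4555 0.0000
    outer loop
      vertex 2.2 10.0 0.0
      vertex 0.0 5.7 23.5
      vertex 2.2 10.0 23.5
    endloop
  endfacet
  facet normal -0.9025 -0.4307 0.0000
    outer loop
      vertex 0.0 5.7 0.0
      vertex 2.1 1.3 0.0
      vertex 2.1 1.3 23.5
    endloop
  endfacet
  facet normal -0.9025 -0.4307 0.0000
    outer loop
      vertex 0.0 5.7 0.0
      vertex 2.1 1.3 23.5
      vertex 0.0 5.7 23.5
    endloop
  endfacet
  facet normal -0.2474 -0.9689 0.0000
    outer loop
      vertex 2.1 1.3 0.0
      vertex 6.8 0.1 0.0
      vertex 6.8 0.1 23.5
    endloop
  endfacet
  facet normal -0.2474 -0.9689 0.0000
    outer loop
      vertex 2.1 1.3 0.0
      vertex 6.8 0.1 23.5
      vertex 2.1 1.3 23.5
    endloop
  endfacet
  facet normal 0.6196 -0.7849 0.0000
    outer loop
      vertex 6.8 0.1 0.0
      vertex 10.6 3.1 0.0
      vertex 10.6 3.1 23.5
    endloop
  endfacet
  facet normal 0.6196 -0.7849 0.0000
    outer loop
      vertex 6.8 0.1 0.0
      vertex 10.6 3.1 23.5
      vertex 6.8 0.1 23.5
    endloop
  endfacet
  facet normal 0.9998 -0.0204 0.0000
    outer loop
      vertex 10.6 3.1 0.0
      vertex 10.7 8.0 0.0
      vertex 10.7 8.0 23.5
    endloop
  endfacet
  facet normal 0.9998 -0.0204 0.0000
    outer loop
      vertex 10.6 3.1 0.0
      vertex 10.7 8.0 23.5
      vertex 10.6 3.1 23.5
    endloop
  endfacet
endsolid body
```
; perimeter-only toolpath
G21 ; units = mm
G90 ; absolute positioning
G28 ; home
; layer 1
G0 Z3.4
G0 X10.7 Y8.0
G1 X6.9 Y11.0
G1 X2.2 Y10.0
G1 X0.0 Y5.7
G1 X2.1 Y1.3
G1 X6.8 Y0.1
G1 X10.6 Y3.1
G1 X10.7 Y8.0
; layer 2
G0 Z6.7
G0 X10.7 Y8.0
G1 X6.9 Y11.0
G1 X2.2 Y10.0
G1 X0.0 Y5.7
G1 X2.1 Y1.3
G1 X6.8 Y0.1
G1 X10.6 Y3.1
G1 X10.7 Y8.0
; layer 3
G0 Z10.1
G0 X10.7 Y8.0
G1 X6.9 Y11.0
G1 X2.2 Y10.0
G1 X0.0 Y5.7
G1 X2.1 Y1.3
G1 X6.8 Y0.1
G1 X10.6 Y3.1
G1 X10.7 Y8.0
; layer 4
G0 Z13.4
G0 X10.7 Y8.0
G1 X6.9 Y11.0
G1 X2.2 Y10.0
G1 X0.0 Y5.7
G1 X2.1 Y1.3
G1 X6.8 Y0.1
G1 X10.6 Y3.1
G1 X10.7 Y8.0
; layer 5
G0 Z16.8
G0 X10.7 Y8.0
G1 X6.9 Y11.0
G1 X2.2 Y10.0
G1 X0.0 Y5.7
G1 X2.1 Y1.3
G1 X6.8 Y0.1
G1 X10.6 Y3.1
G1 X10.7 Y8.0
; layer 6
G0 Z20.1
G0 X10.7 Y8.0
G1 X6.9 Y11.0
G1 X2.2 Y10.0
G1 X0.0 Y5.7
G1 X2.1 Y1.3
G1 X6.8 Y0.1
G1 X10.6 Y3.1
G1 X10.7 Y8.0
; layer 7
G0 Z23.5
G0 X10.7 Y8.0
G1 X6.9 Y11.0
G1 X2.2 Y10.0
G1 X0.0 Y5.7
G1 X2.1 Y1.3
G1 X6.8 Y0.1
G1 X10.6 Y3.1
G1 X10.7 Y8.0
M2 ; end

The solid is a regular 7-sided prism (a cylinder approximated with 7 flat sides), circumscribed radius ≈ 5.6 mm, height ≈ 23.5 mm. Slicing at Δz = 3.4 mm — 7 equal slices spanning the solid's height, so layer i sits at z = i·h/7 — gives 7 non-empty perimeters. Each is a 7-segment closed polygon; G0 lifts to the layer z and rapids to the start vertex, then G1 traces the edges.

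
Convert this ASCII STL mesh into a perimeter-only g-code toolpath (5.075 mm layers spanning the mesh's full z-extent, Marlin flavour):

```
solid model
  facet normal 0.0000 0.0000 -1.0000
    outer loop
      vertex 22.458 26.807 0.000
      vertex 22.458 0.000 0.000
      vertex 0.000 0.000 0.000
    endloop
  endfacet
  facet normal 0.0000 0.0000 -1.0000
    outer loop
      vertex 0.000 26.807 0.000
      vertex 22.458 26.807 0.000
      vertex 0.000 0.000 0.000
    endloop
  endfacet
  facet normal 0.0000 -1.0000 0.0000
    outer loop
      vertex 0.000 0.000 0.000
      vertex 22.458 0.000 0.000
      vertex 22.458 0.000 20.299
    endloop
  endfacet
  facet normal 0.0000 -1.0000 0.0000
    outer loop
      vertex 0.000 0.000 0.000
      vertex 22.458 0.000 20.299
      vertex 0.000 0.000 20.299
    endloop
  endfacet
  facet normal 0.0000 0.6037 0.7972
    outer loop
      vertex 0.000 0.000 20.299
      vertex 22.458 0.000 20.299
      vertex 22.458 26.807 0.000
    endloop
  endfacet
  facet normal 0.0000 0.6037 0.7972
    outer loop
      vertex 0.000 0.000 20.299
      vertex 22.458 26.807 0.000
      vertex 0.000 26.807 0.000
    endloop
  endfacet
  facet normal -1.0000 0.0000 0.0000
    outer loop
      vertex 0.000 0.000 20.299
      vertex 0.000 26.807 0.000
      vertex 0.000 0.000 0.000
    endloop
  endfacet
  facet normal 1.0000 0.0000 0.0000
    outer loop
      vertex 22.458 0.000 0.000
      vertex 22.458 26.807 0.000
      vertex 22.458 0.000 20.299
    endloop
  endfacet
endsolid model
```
; perimeter-only toolpath
G21 ; units = mm
G90 ; absolute positioning
G28 ; home
; layer 1
G0 Z5.075
G0 X0.000 Y0.000
G1 X22.458 Y0.000
G1 X22.458 Y20.105
G1 X0.000 Y20.105
G1 X0.000 Y0.000
; layer 2
G0 Z10.149
G0 X0.000 Y0.000
G1 X22.458 Y0.000
G1 X22.458 Y13.403
G1 X0.000 Y13.403
G1 X0.000 Y0.000
; layer 3
G0 Z15.224
G0 X0.000 Y0.000
G1 X22.458 Y0.000
G1 X22.458 Y6.702
G1 X0.000 Y6.702
G1 X0.000 Y0.000
M2 ; end

The solid is a wedge (ramp): 22.5 × 26.8 mm base, rising to 20.3 mm along the y=0 edge and sloping linearly to z=0 at y=26.8. Slicing at Δz = 5.075 mm — 4 equal slices spanning the solid's height, so layer i sits at z = i·h/4 — gives 3 non-empty perimeters. Each is a 4-segment closed polygon; G0 lifts to the layer z and rapids to the start vertex, then G1 traces the edges. The cross-section shrinks linearly with z (the slice at the apex is degenerate and omitted).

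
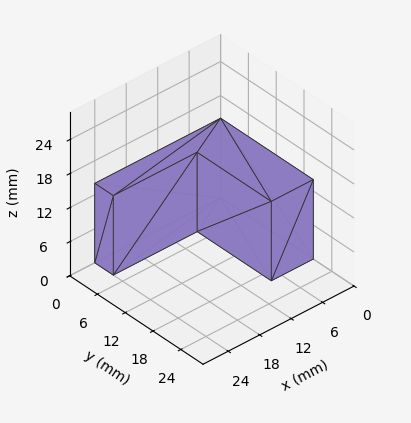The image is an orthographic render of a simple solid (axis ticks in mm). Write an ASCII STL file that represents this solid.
Reading the render: the shape is an L-shaped prism: outer 24 × 20 mm, arm thicknesses ≈ 4 mm (horizontal) and 8 mm (vertical), extruded 14 mm in z (dimensions read to the nearest mm from the axis ticks). For the STL, each face is triangulated and given an outward normal.

solid part
  facet normal 0.0000 0.0000 -1.0000
    outer loop
      vertex 24.0 4.0 0.0
      vertex 24.0 0.0 0.0
      vertex 0.0 0.0 0.0
    endloop
  endfacet
  facet normal 0.0000 0.0000 -1.0000
    outer loop
      vertex 8.0 4.0 0.0
      vertex 24.0 4.0 0.0
      vertex 0.0 0.0 0.0
    endloop
  endfacet
  facet normal 0.0000 0.0000 -1.0000
    outer loop
      vertex 8.0 20.0 0.0
      vertex 8.0 4.0 0.0
      vertex 0.0 0.0 0.0
    endloop
  endfacet
  facet normal 0.0000 0.0000 -1.0000
    outer loop
      vertex 0.0 20.0 0.0
      vertex 8.0 20.0 0.0
      vertex 0.0 0.0 0.0
    endloop
  endfacet
  facet normal 0.0000 0.0000 1.0000
    outer loop
      vertex 0.0 0.0 14.0
      vertex 24.0 0.0 14.0
      vertex 24.0 4.0 14.0
    endloop
  endfacet
  facet normal 0.0000 0.0000 1.0000
    outer loop
      vertex 0.0 0.0 14.0
      vertex 24.0 4.0 14.0
      vertex 8.0 4.0 14.0
    endloop
  endfacet
  facet normal 0.0000 0.0000 1.0000
    outer loop
      vertex 0.0 0.0 14.0
      vertex 8.0 4.0 14.0
      vertex 8.0 20.0 14.0
    endloop
  endfacet
  facet normal 0.0000 0.0000 1.0000
    outer loop
      vertex 0.0 0.0 14.0
      vertex 8.0 20.0 14.0
      vertex 0.0 20.0 14.0
    endloop
  endfacet
  facet normal 0.0000 -1.0000 0.0000
    outer loop
      vertex 0.0 0.0 0.0
      vertex 24.0 0.0 0.0
      vertex 24.0 0.0 14.0
    endloop
  endfacet
  facet normal 0.0000 -1.0000 0.0000
    outer loop
      vertex 0.0 0.0 0.0
      vertex 24.0 0.0 14.0
      vertex 0.0 0.0 14.0
    endloop
  endfacet
  facet normal 1.0000 0.0000 0.0000
    outer loop
      vertex 24.0 0.0 0.0
      vertex 24.0 4.0 0.0
      vertex 24.0 4.0 14.0
    endloop
  endfacet
  facet normal 1.0000 0.0000 0.0000
    outer loop
      vertex 24.0 0.0 0.0
      vertex 24.0 4.0 14.0
      vertex 24.0 0.0 14.0
    endloop
  endfacet
  facet normal 0.0000 1.0000 0.0000
    outer loop
      vertex 24.0 4.0 0.0
      vertex 8.0 4.0 0.0
      vertex 8.0 4.0 14.0
    endloop
  endfacet
  facet normal 0.0000 1.0000 0.0000
    outer loop
      vertex 24.0 4.0 0.0
      vertex 8.0 4.0 14.0
      vertex 24.0 4.0 14.0
    endloop
  endfacet
  facet normal 1.0000 0.0000 0.0000
    outer loop
      vertex 8.0 4.0 0.0
      vertex 8.0 20.0 0.0
      vertex 8.0 20.0 14.0
    endloop
  endfacet
  facet normal 1.0000 0.0000 0.0000
    outer loop
      vertex 8.0 4.0 0.0
      vertex 8.0 20.0 14.0
      vertex 8.0 4.0 14.0
    endloop
  endfacet
  facet normal 0.0000 1.0000 0.0000
    outer loop
      vertex 8.0 20.0 0.0
      vertex 0.0 20.0 0.0
      vertex 0.0 20.0 14.0
    endloop
  endfacet
  facet normal 0.0000 1.0000 0.0000
    outer loop
      vertex 8.0 20.0 0.0
      vertex 0.0 20.0 14.0
      vertex 8.0 20.0 14.0
    endloop
  endfacet
  facet normal -1.0000 0.0000 0.0000
    outer loop
      vertex 0.0 20.0 0.0
      vertex 0.0 0.0 0.0
      vertex 0.0 0.0 14.0
    endloop
  endfacet
  facet normal -1.0000 0.0000 0.0000
    outer loop
      vertex 0.0 20.0 0.0
      vertex 0.0 0.0 14.0
      vertex 0.0 20.0 14.0
    endloop
  endfacet
endsolid part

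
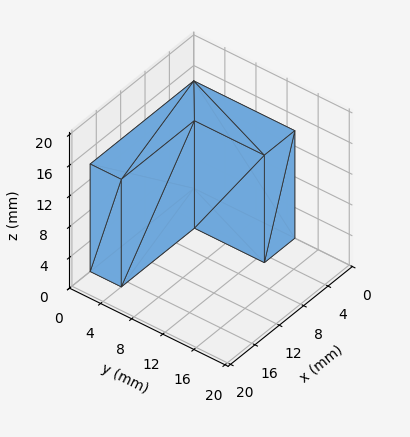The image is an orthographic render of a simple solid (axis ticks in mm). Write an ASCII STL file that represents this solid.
Reading the render: the shape is an L-shaped prism: outer 17 × 13 mm, arm thicknesses ≈ 4 mm (horizontal) and 5 mm (vertical), extruded 14 mm in z (dimensions read to the nearest mm from the axis ticks). For the STL, each face is triangulated and given an outward normal.

solid part
  facet normal 0.0000 0.0000 -1.0000
    outer loop
      vertex 17.00 4.00 0.00
      vertex 17.00 0.00 0.00
      vertex 0.00 0.00 0.00
    endloop
  endfacet
  facet normal 0.0000 0.0000 -1.0000
    outer loop
      vertex 5.00 4.00 0.00
      vertex 17.00 4.00 0.00
      vertex 0.00 0.00 0.00
    endloop
  endfacet
  facet normal 0.0000 0.0000 -1.0000
    outer loop
      vertex 5.00 13.00 0.00
      vertex 5.00 4.00 0.00
      vertex 0.00 0.00 0.00
    endloop
  endfacet
  facet normal 0.0000 0.0000 -1.0000
    outer loop
      vertex 0.00 13.00 0.00
      vertex 5.00 13.00 0.00
      vertex 0.00 0.00 0.00
    endloop
  endfacet
  facet normal 0.0000 0.0000 1.0000
    outer loop
      vertex 0.00 0.00 14.00
      vertex 17.00 0.00 14.00
      vertex 17.00 4.00 14.00
    endloop
  endfacet
  facet normal 0.0000 0.0000 1.0000
    outer loop
      vertex 0.00 0.00 14.00
      vertex 17.00 4.00 14.00
      vertex 5.00 4.00 14.00
    endloop
  endfacet
  facet normal 0.0000 0.0000 1.0000
    outer loop
      vertex 0.00 0.00 14.00
      vertex 5.00 4.00 14.00
      vertex 5.00 13.00 14.00
    endloop
  endfacet
  facet normal 0.0000 0.0000 1.0000
    outer loop
      vertex 0.00 0.00 14.00
      vertex 5.00 13.00 14.00
      vertex 0.00 13.00 14.00
    endloop
  endfacet
  facet normal 0.0000 -1.0000 0.0000
    outer loop
      vertex 0.00 0.00 0.00
      vertex 17.00 0.00 0.00
      vertex 17.00 0.00 14.00
    endloop
  endfacet
  facet normal 0.0000 -1.0000 0.0000
    outer loop
      vertex 0.00 0.00 0.00
      vertex 17.00 0.00 14.00
      vertex 0.00 0.00 14.00
    endloop
  endfacet
  facet normal 1.0000 0.0000 0.0000
    outer loop
      vertex 17.00 0.00 0.00
      vertex 17.00 4.00 0.00
      vertex 17.00 4.00 14.00
    endloop
  endfacet
  facet normal 1.0000 0.0000 0.0000
    outer loop
      vertex 17.00 0.00 0.00
      vertex 17.00 4.00 14.00
      vertex 17.00 0.00 14.00
    endloop
  endfacet
  facet normal 0.0000 1.0000 0.0000
    outer loop
      vertex 17.00 4.00 0.00
      vertex 5.00 4.00 0.00
      vertex 5.00 4.00 14.00
    endloop
  endfacet
  facet normal 0.0000 1.0000 0.0000
    outer loop
      vertex 17.00 4.00 0.00
      vertex 5.00 4.00 14.00
      vertex 17.00 4.00 14.00
    endloop
  endfacet
  facet normal 1.0000 0.0000 0.0000
    outer loop
      vertex 5.00 4.00 0.00
      vertex 5.00 13.00 0.00
      vertex 5.00 13.00 14.00
    endloop
  endfacet
  facet normal 1.0000 0.0000 0.0000
    outer loop
      vertex 5.00 4.00 0.00
      vertex 5.00 13.00 14.00
      vertex 5.00 4.00 14.00
    endloop
  endfacet
  facet normal 0.0000 1.0000 0.0000
    outer loop
      vertex 5.00 13.00 0.00
      vertex 0.00 13.00 0.00
      vertex 0.00 13.00 14.00
    endloop
  endfacet
  facet normal 0.0000 1.0000 0.0000
    outer loop
      vertex 5.00 13.00 0.00
      vertex 0.00 13.00 14.00
      vertex 5.00 13.00 14.00
    endloop
  endfacet
  facet normal -1.0000 0.0000 0.0000
    outer loop
      vertex 0.00 13.00 0.00
      vertex 0.00 0.00 0.00
      vertex 0.00 0.00 14.00
    endloop
  endfacet
  facet normal -1.0000 0.0000 0.0000
    outer loop
      vertex 0.00 13.00 0.00
      vertex 0.00 0.00 14.00
      vertex 0.00 13.00 14.00
    endloop
  endfacet
endsolid part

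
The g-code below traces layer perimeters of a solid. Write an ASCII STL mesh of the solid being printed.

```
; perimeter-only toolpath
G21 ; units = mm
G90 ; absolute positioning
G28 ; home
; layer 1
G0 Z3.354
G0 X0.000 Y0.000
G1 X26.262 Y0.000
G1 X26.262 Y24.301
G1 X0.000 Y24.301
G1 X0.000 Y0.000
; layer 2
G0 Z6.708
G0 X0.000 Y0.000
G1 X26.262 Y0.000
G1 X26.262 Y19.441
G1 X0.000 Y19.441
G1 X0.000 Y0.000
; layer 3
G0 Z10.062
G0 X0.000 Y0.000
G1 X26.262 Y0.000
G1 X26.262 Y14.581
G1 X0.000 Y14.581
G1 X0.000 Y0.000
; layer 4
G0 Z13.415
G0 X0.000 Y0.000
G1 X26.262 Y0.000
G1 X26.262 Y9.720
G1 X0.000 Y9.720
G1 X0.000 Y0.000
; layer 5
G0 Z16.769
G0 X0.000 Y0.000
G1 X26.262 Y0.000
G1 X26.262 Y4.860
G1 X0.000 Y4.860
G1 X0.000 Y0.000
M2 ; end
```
solid part
  facet normal 0.0000 0.0000 -1.0000
    outer loop
      vertex 26.262 29.161 0.000
      vertex 26.262 0.000 0.000
      vertex 0.000 0.000 0.000
    endloop
  endfacet
  facet normal 0.0000 0.0000 -1.0000
    outer loop
      vertex 0.000 29.161 0.000
      vertex 26.262 29.161 0.000
      vertex 0.000 0.000 0.000
    endloop
  endfacet
  facet normal 0.0000 -1.0000 0.0000
    outer loop
      vertex 0.000 0.000 0.000
      vertex 26.262 0.000 0.000
      vertex 26.262 0.000 20.123
    endloop
  endfacet
  facet normal 0.0000 -1.0000 0.0000
    outer loop
      vertex 0.000 0.000 0.000
      vertex 26.262 0.000 20.123
      vertex 0.000 0.000 20.123
    endloop
  endfacet
  facet normal 0.0000 0.5680 0.8231
    outer loop
      vertex 0.000 0.000 20.123
      vertex 26.262 0.000 20.123
      vertex 26.262 29.161 0.000
    endloop
  endfacet
  facet normal 0.0000 0.5680 0.8231
    outer loop
      vertex 0.000 0.000 20.123
      vertex 26.262 29.161 0.000
      vertex 0.000 29.161 0.000
    endloop
  endfacet
  facet normal -1.0000 0.0000 0.0000
    outer loop
      vertex 0.000 0.000 20.123
      vertex 0.000 29.161 0.000
      vertex 0.000 0.000 0.000
    endloop
  endfacet
  facet normal 1.0000 0.0000 0.0000
    outer loop
      vertex 26.262 0.000 0.000
      vertex 26.262 29.161 0.000
      vertex 26.262 0.000 20.123
    endloop
  endfacet
endsolid part

The G0 Z moves step by Δz≈3.354 mm. The G1 loops shrink linearly with z, so the solid tapers from its base footprint up to z≈20.1. Closing with a flat bottom cap and the tapered top and triangulating gives 8 facets — a wedge (ramp): 26.3 × 29.2 mm base, rising to 20.1 mm along the y=0 edge and sloping linearly to z=0 at y=29.2.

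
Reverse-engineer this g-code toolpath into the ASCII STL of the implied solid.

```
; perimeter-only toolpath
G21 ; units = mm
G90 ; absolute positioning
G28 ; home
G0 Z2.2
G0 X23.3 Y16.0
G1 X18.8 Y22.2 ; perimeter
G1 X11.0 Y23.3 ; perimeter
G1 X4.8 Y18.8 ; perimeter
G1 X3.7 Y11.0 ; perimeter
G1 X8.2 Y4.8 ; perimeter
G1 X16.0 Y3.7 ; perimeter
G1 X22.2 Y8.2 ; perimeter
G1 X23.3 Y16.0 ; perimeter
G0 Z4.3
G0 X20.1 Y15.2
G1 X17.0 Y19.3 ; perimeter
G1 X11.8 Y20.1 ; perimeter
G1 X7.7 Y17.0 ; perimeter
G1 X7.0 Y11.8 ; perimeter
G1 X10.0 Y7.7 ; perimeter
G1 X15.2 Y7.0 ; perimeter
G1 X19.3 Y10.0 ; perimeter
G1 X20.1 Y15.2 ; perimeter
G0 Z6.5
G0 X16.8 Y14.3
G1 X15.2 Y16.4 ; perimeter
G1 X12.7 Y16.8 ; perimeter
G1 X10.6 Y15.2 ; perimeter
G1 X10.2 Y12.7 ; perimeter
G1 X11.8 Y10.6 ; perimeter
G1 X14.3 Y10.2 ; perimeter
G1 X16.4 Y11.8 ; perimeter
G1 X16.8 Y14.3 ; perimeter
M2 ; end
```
solid part
  facet normal 0.0000 0.0000 -1.0000
    outer loop
      vertex 10.2 26.6 0.0
      vertex 20.5 25.1 0.0
      vertex 26.6 16.8 0.0
    endloop
  endfacet
  facet normal 0.0000 0.0000 -1.0000
    outer loop
      vertex 1.9 20.5 0.0
      vertex 10.2 26.6 0.0
      vertex 26.6 16.8 0.0
    endloop
  endfacet
  facet normal 0.0000 0.0000 -1.0000
    outer loop
      vertex 0.4 10.2 0.0
      vertex 1.9 20.5 0.0
      vertex 26.6 16.8 0.0
    endloop
  endfacet
  facet normal 0.0000 0.0000 -1.0000
    outer loop
      vertex 6.5 1.9 0.0
      vertex 0.4 10.2 0.0
      vertex 26.6 16.8 0.0
    endloop
  endfacet
  facet normal 0.0000 0.0000 -1.0000
    outer loop
      vertex 16.8 0.4 0.0
      vertex 6.5 1.9 0.0
      vertex 26.6 16.8 0.0
    endloop
  endfacet
  facet normal 0.0000 0.0000 -1.0000
    outer loop
      vertex 25.1 6.5 0.0
      vertex 16.8 0.4 0.0
      vertex 26.6 16.8 0.0
    endloop
  endfacet
  facet normal 0.4601 0.3381 0.8210
    outer loop
      vertex 26.6 16.8 0.0
      vertex 20.5 25.1 0.0
      vertex 13.5 13.5 8.7
    endloop
  endfacet
  facet normal 0.0824 0.5657 0.8205
    outer loop
      vertex 20.5 25.1 0.0
      vertex 10.2 26.6 0.0
      vertex 13.5 13.5 8.7
    endloop
  endfacet
  facet normal -0.3381 0.4601 0.8210
    outer loop
      vertex 10.2 26.6 0.0
      vertex 1.9 20.5 0.0
      vertex 13.5 13.5 8.7
    endloop
  endfacet
  facet normal -0.5657 0.0824 0.8205
    outer loop
      vertex 1.9 20.5 0.0
      vertex 0.4 10.2 0.0
      vertex 13.5 13.5 8.7
    endloop
  endfacet
  facet normal -0.4601 -0.3381 0.8210
    outer loop
      vertex 0.4 10.2 0.0
      vertex 6.5 1.9 0.0
      vertex 13.5 13.5 8.7
    endloop
  endfacet
  facet normal -0.0824 -0.5657 0.8205
    outer loop
      vertex 6.5 1.9 0.0
      vertex 16.8 0.4 0.0
      vertex 13.5 13.5 8.7
    endloop
  endfacet
  facet normal 0.3381 -0.4601 0.8210
    outer loop
      vertex 16.8 0.4 0.0
      vertex 25.1 6.5 0.0
      vertex 13.5 13.5 8.7
    endloop
  endfacet
  facet normal 0.5657 -0.0824 0.8205
    outer loop
      vertex 25.1 6.5 0.0
      vertex 26.6 16.8 0.0
      vertex 13.5 13.5 8.7
    endloop
  endfacet
endsolid part

The G0 Z moves step by Δz≈2.2 mm. The G1 loops shrink linearly with z, so the solid tapers from its base footprint up to z≈8.7. Closing with a flat bottom cap and the tapered top and triangulating gives 14 facets — a regular 8-sided pyramid, base circumscribed radius ≈ 13.5 mm, apex at z ≈ 8.7 mm.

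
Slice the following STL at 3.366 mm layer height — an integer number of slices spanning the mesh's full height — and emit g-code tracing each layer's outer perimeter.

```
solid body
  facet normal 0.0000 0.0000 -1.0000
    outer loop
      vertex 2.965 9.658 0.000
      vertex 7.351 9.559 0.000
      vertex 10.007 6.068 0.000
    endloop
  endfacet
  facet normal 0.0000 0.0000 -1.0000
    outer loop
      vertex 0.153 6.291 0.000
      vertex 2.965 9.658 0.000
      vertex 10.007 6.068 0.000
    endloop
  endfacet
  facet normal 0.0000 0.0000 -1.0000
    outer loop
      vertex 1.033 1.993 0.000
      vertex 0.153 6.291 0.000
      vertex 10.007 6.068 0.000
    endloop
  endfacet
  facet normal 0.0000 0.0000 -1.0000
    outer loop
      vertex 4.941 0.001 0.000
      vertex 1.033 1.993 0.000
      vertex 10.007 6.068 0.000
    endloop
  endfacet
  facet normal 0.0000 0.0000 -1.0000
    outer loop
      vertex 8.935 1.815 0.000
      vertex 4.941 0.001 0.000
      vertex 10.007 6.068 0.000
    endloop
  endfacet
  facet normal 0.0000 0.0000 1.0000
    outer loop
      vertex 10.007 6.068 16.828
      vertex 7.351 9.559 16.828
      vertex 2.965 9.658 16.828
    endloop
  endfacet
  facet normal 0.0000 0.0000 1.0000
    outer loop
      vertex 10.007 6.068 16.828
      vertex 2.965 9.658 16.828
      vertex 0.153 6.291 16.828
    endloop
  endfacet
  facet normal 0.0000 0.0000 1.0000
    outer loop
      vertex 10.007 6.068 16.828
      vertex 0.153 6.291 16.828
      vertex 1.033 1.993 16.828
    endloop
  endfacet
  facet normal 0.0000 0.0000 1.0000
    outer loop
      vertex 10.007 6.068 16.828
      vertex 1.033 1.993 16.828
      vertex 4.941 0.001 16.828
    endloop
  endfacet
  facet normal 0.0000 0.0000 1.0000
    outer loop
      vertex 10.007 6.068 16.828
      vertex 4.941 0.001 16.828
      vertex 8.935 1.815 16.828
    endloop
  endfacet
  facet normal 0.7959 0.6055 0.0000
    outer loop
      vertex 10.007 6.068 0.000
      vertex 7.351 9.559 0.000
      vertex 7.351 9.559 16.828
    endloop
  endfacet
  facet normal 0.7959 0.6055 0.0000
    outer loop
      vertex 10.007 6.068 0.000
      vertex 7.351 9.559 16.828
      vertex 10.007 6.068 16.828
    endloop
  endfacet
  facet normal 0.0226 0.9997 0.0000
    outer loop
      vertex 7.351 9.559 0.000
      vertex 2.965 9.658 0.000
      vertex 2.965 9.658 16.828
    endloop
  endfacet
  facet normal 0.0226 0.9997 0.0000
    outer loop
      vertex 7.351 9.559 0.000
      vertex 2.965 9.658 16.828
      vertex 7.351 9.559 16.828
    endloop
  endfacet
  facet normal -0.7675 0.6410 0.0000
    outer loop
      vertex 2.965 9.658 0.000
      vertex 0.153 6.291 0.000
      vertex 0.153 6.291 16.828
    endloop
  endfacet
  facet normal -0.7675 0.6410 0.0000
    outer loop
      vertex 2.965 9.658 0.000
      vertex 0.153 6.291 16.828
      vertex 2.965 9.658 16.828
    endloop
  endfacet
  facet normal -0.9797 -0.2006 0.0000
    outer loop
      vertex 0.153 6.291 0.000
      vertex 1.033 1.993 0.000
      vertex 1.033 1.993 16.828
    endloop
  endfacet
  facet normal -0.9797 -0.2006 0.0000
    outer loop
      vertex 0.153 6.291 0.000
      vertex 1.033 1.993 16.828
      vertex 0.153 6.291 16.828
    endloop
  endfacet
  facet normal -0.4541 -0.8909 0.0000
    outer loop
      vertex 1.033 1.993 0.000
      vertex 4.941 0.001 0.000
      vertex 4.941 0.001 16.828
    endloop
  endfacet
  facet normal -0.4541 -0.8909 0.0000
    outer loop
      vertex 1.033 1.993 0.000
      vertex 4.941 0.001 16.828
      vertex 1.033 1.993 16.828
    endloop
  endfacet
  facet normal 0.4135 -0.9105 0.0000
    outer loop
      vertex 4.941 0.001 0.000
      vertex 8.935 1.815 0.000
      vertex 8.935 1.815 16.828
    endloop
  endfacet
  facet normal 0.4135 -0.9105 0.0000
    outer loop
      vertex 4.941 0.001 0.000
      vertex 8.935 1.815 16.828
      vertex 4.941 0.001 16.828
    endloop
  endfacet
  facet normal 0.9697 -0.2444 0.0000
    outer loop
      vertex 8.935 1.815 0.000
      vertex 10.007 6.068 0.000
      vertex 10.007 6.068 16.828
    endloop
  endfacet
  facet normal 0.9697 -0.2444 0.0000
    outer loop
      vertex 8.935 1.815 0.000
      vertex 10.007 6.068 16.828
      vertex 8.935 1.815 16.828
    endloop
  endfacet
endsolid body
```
; perimeter-only toolpath
G21 ; units = mm
G90 ; absolute positioning
G28 ; home
; layer 1
G0 Z3.366
G0 X10.007 Y6.068
G1 X7.351 Y9.559
G1 X2.965 Y9.658
G1 X0.153 Y6.291
G1 X1.033 Y1.993
G1 X4.941 Y0.001
G1 X8.935 Y1.815
G1 X10.007 Y6.068
; layer 2
G0 Z6.731
G0 X10.007 Y6.068
G1 X7.351 Y9.559
G1 X2.965 Y9.658
G1 X0.153 Y6.291
G1 X1.033 Y1.993
G1 X4.941 Y0.001
G1 X8.935 Y1.815
G1 X10.007 Y6.068
; layer 3
G0 Z10.097
G0 X10.007 Y6.068
G1 X7.351 Y9.559
G1 X2.965 Y9.658
G1 X0.153 Y6.291
G1 X1.033 Y1.993
G1 X4.941 Y0.001
G1 X8.935 Y1.815
G1 X10.007 Y6.068
; layer 4
G0 Z13.462
G0 X10.007 Y6.068
G1 X7.351 Y9.559
G1 X2.965 Y9.658
G1 X0.153 Y6.291
G1 X1.033 Y1.993
G1 X4.941 Y0.001
G1 X8.935 Y1.815
G1 X10.007 Y6.068
; layer 5
G0 Z16.828
G0 X10.007 Y6.068
G1 X7.351 Y9.559
G1 X2.965 Y9.658
G1 X0.153 Y6.291
G1 X1.033 Y1.993
G1 X4.941 Y0.001
G1 X8.935 Y1.815
G1 X10.007 Y6.068
M2 ; end

The solid is a regular 7-sided prism (a cylinder approximated with 7 flat sides), circumscribed radius ≈ 5.05 mm, height ≈ 16.8 mm. Slicing at Δz = 3.366 mm — 5 equal slices spanning the solid's height, so layer i sits at z = i·h/5 — gives 5 non-empty perimeters. Each is a 7-segment closed polygon; G0 lifts to the layer z and rapids to the start vertex, then G1 traces the edges.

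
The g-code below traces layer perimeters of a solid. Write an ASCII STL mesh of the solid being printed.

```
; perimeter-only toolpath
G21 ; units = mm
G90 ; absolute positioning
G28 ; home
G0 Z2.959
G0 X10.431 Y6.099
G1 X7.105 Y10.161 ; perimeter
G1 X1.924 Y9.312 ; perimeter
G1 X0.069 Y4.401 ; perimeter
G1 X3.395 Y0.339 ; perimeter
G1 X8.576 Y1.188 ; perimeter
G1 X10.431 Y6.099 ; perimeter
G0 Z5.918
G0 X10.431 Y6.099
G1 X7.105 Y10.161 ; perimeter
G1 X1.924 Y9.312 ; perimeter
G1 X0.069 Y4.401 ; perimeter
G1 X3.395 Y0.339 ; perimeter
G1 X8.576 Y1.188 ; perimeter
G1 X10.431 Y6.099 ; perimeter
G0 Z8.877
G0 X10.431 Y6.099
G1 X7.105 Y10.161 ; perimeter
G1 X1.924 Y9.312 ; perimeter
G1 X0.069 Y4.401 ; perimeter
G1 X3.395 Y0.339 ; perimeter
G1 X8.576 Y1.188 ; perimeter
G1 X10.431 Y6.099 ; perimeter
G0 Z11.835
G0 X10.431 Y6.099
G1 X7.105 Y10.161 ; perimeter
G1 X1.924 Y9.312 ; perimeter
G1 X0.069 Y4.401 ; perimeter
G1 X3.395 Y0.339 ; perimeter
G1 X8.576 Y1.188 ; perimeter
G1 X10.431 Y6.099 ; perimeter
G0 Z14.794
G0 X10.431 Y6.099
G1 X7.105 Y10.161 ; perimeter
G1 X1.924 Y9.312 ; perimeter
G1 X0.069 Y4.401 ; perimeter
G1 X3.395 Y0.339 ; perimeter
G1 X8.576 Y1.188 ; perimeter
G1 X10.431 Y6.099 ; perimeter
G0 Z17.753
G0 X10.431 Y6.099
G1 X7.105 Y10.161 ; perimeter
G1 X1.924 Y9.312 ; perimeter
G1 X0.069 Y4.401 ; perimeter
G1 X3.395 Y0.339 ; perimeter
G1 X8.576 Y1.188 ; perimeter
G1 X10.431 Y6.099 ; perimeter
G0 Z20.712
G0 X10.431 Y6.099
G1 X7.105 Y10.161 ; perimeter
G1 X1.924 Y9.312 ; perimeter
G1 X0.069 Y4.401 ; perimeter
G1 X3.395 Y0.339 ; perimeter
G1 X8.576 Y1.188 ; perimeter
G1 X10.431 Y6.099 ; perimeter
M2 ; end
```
solid part
  facet normal 0.0000 0.0000 -1.0000
    outer loop
      vertex 1.924 9.312 0.000
      vertex 7.105 10.161 0.000
      vertex 10.431 6.099 0.000
    endloop
  endfacet
  facet normal 0.0000 0.0000 -1.0000
    outer loop
      vertex 0.069 4.401 0.000
      vertex 1.924 9.312 0.000
      vertex 10.431 6.099 0.000
    endloop
  endfacet
  facet normal 0.0000 0.0000 -1.0000
    outer loop
      vertex 3.395 0.339 0.000
      vertex 0.069 4.401 0.000
      vertex 10.431 6.099 0.000
    endloop
  endfacet
  facet normal 0.0000 0.0000 -1.0000
    outer loop
      vertex 8.576 1.188 0.000
      vertex 3.395 0.339 0.000
      vertex 10.431 6.099 0.000
    endloop
  endfacet
  facet normal 0.0000 0.0000 1.0000
    outer loop
      vertex 10.431 6.099 20.712
      vertex 7.105 10.161 20.712
      vertex 1.924 9.312 20.712
    endloop
  endfacet
  facet normal 0.0000 0.0000 1.0000
    outer loop
      vertex 10.431 6.099 20.712
      vertex 1.924 9.312 20.712
      vertex 0.069 4.401 20.712
    endloop
  endfacet
  facet normal 0.0000 0.0000 1.0000
    outer loop
      vertex 10.431 6.099 20.712
      vertex 0.069 4.401 20.712
      vertex 3.395 0.339 20.712
    endloop
  endfacet
  facet normal 0.0000 0.0000 1.0000
    outer loop
      vertex 10.431 6.099 20.712
      vertex 3.395 0.339 20.712
      vertex 8.576 1.188 20.712
    endloop
  endfacet
  facet normal 0.7737 0.6335 0.0000
    outer loop
      vertex 10.431 6.099 0.000
      vertex 7.105 10.161 0.000
      vertex 7.105 10.161 20.712
    endloop
  endfacet
  facet normal 0.7737 0.6335 0.0000
    outer loop
      vertex 10.431 6.099 0.000
      vertex 7.105 10.161 20.712
      vertex 10.431 6.099 20.712
    endloop
  endfacet
  facet normal -0.1617 0.9868 0.0000
    outer loop
      vertex 7.105 10.161 0.000
      vertex 1.924 9.312 0.000
      vertex 1.924 9.312 20.712
    endloop
  endfacet
  facet normal -0.1617 0.9868 0.0000
    outer loop
      vertex 7.105 10.161 0.000
      vertex 1.924 9.312 20.712
      vertex 7.105 10.161 20.712
    endloop
  endfacet
  facet normal -0.9355 0.3534 0.0000
    outer loop
      vertex 1.924 9.312 0.000
      vertex 0.069 4.401 0.000
      vertex 0.069 4.401 20.712
    endloop
  endfacet
  facet normal -0.9355 0.3534 0.0000
    outer loop
      vertex 1.924 9.312 0.000
      vertex 0.069 4.401 20.712
      vertex 1.924 9.312 20.712
    endloop
  endfacet
  facet normal -0.7737 -0.6335 0.0000
    outer loop
      vertex 0.069 4.401 0.000
      vertex 3.395 0.339 0.000
      vertex 3.395 0.339 20.712
    endloop
  endfacet
  facet normal -0.7737 -0.6335 0.0000
    outer loop
      vertex 0.069 4.401 0.000
      vertex 3.395 0.339 20.712
      vertex 0.069 4.401 20.712
    endloop
  endfacet
  facet normal 0.1617 -0.9868 0.0000
    outer loop
      vertex 3.395 0.339 0.000
      vertex 8.576 1.188 0.000
      vertex 8.576 1.188 20.712
    endloop
  endfacet
  facet normal 0.1617 -0.9868 0.0000
    outer loop
      vertex 3.395 0.339 0.000
      vertex 8.576 1.188 20.712
      vertex 3.395 0.339 20.712
    endloop
  endfacet
  facet normal 0.9355 -0.3534 0.0000
    outer loop
      vertex 8.576 1.188 0.000
      vertex 10.431 6.099 0.000
      vertex 10.431 6.099 20.712
    endloop
  endfacet
  facet normal 0.9355 -0.3534 0.0000
    outer loop
      vertex 8.576 1.188 0.000
      vertex 10.431 6.099 20.712
      vertex 8.576 1.188 20.712
    endloop
  endfacet
endsolid part

The G0 Z moves step by Δz≈2.959 mm. Every layer's G1 loop is the same polygon, so the solid is a straight extrusion of it from z=0 to z≈20.7. Closing with flat bottom and top caps and triangulating gives 20 facets — a regular 6-sided prism (a cylinder approximated with 6 flat sides), circumscribed radius ≈ 5.25 mm, height ≈ 20.7 mm.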